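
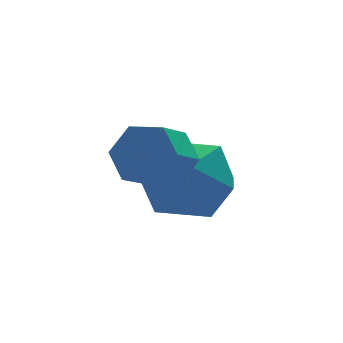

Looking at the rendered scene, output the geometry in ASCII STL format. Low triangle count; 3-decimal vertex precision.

solid 
facet normal 0.047 -0.101 0.994
outer loop
vertex 1.718 0.253 1.574
vertex 1.745 -0.96 1.449
vertex 2.786 -0.325 1.465
endloop
endfacet
facet normal 0.355 0.507 0.785
outer loop
vertex 1.718 0.253 1.574
vertex 2.786 -0.325 1.465
vertex 2.597 0.724 0.873
endloop
endfacet
facet normal -0.132 0.892 0.433
outer loop
vertex 1.718 0.253 1.574
vertex 2.597 0.724 0.873
vertex 1.439 0.738 0.491
endloop
endfacet
facet normal -0.741 0.520 0.424
outer loop
vertex 1.718 0.253 1.574
vertex 1.439 0.738 0.491
vertex 0.912 -0.303 0.847
endloop
endfacet
facet normal -0.631 -0.093 0.771
outer loop
vertex 1.718 0.253 1.574
vertex 0.912 -0.303 0.847
vertex 1.745 -0.96 1.449
endloop
endfacet
facet normal 0.879 0.344 0.330
outer loop
vertex 2.597 0.724 0.873
vertex 2.786 -0.325 1.465
vertex 3.168 -0.197 0.313
endloop
endfacet
facet normal 0.381 -0.641 0.666
outer loop
vertex 2.786 -0.325 1.465
vertex 1.745 -0.96 1.449
vertex 2.641 -1.238 0.669
endloop
endfacet
facet normal -0.716 -0.629 0.304
outer loop
vertex 1.745 -0.96 1.449
vertex 0.912 -0.303 0.847
vertex 1.483 -1.224 0.287
endloop
endfacet
facet normal -0.895 0.365 -0.256
outer loop
vertex 0.912 -0.303 0.847
vertex 1.439 0.738 0.491
vertex 1.294 -0.175 -0.305
endloop
endfacet
facet normal 0.091 0.966 -0.240
outer loop
vertex 1.439 0.738 0.491
vertex 2.597 0.724 0.873
vertex 2.335 0.46 -0.289
endloop
endfacet
facet normal 0.741 -0.520 -0.424
outer loop
vertex 2.362 -0.753 -0.414
vertex 3.168 -0.197 0.313
vertex 2.641 -1.238 0.669
endloop
endfacet
facet normal 0.132 -0.892 -0.433
outer loop
vertex 2.362 -0.753 -0.414
vertex 2.641 -1.238 0.669
vertex 1.483 -1.224 0.287
endloop
endfacet
facet normal -0.355 -0.507 -0.785
outer loop
vertex 2.362 -0.753 -0.414
vertex 1.483 -1.224 0.287
vertex 1.294 -0.175 -0.305
endloop
endfacet
facet normal -0.047 0.101 -0.994
outer loop
vertex 2.362 -0.753 -0.414
vertex 1.294 -0.175 -0.305
vertex 2.335 0.46 -0.289
endloop
endfacet
facet normal 0.631 0.093 -0.771
outer loop
vertex 2.362 -0.753 -0.414
vertex 2.335 0.46 -0.289
vertex 3.168 -0.197 0.313
endloop
endfacet
facet normal 0.895 -0.365 0.256
outer loop
vertex 2.641 -1.238 0.669
vertex 3.168 -0.197 0.313
vertex 2.786 -0.325 1.465
endloop
endfacet
facet normal -0.091 -0.966 0.240
outer loop
vertex 1.483 -1.224 0.287
vertex 2.641 -1.238 0.669
vertex 1.745 -0.96 1.449
endloop
endfacet
facet normal -0.879 -0.344 -0.330
outer loop
vertex 1.294 -0.175 -0.305
vertex 1.483 -1.224 0.287
vertex 0.912 -0.303 0.847
endloop
endfacet
facet normal -0.381 0.641 -0.666
outer loop
vertex 2.335 0.46 -0.289
vertex 1.294 -0.175 -0.305
vertex 1.439 0.738 0.491
endloop
endfacet
facet normal 0.716 0.629 -0.304
outer loop
vertex 3.168 -0.197 0.313
vertex 2.335 0.46 -0.289
vertex 2.597 0.724 0.873
endloop
endfacet
facet normal 0.708 0.441 -0.552
outer loop
vertex 1.586 -1.096 2.556
vertex 1.114 -1.129 1.924
vertex 1.092 -0.499 2.4
endloop
endfacet
facet normal 0.330 0.485 0.810
outer loop
vertex 1.586 -1.096 2.556
vertex 1.092 -0.499 2.4
vertex 0.879 -1.537 3.108
endloop
endfacet
facet normal 0.329 0.485 0.810
outer loop
vertex 0.879 -1.537 3.108
vertex 1.092 -0.499 2.4
vertex 0.385 -0.941 2.952
endloop
endfacet
facet normal -0.707 -0.441 0.553
outer loop
vertex 0.879 -1.537 3.108
vertex 0.385 -0.941 2.952
vertex 0.406 -1.571 2.476
endloop
endfacet
facet normal 0.707 0.442 -0.552
outer loop
vertex 1.092 -0.499 2.4
vertex 1.114 -1.129 1.924
vertex 0.62 -0.533 1.768
endloop
endfacet
facet normal -0.378 0.896 0.234
outer loop
vertex 1.092 -0.499 2.4
vertex 0.62 -0.533 1.768
vertex 0.385 -0.941 2.952
endloop
endfacet
facet normal -0.376 0.897 0.234
outer loop
vertex 0.385 -0.941 2.952
vertex 0.62 -0.533 1.768
vertex -0.088 -0.974 2.32
endloop
endfacet
facet normal -0.707 -0.441 0.552
outer loop
vertex 0.385 -0.941 2.952
vertex -0.088 -0.974 2.32
vertex 0.406 -1.571 2.476
endloop
endfacet
facet normal 0.707 0.441 -0.553
outer loop
vertex 0.62 -0.533 1.768
vertex 1.114 -1.129 1.924
vertex 0.641 -1.163 1.292
endloop
endfacet
facet normal -0.706 0.412 -0.576
outer loop
vertex 0.62 -0.533 1.768
vertex 0.641 -1.163 1.292
vertex -0.088 -0.974 2.32
endloop
endfacet
facet normal -0.706 0.411 -0.576
outer loop
vertex -0.088 -0.974 2.32
vertex 0.641 -1.163 1.292
vertex -0.066 -1.604 1.844
endloop
endfacet
facet normal -0.708 -0.441 0.552
outer loop
vertex -0.088 -0.974 2.32
vertex -0.066 -1.604 1.844
vertex 0.406 -1.571 2.476
endloop
endfacet
facet normal 0.707 0.441 -0.553
outer loop
vertex 0.641 -1.163 1.292
vertex 1.114 -1.129 1.924
vertex 1.135 -1.759 1.448
endloop
endfacet
facet normal -0.330 -0.485 -0.810
outer loop
vertex 0.641 -1.163 1.292
vertex 1.135 -1.759 1.448
vertex -0.066 -1.604 1.844
endloop
endfacet
facet normal -0.330 -0.485 -0.810
outer loop
vertex -0.066 -1.604 1.844
vertex 1.135 -1.759 1.448
vertex 0.428 -2.201 2.0
endloop
endfacet
facet normal -0.708 -0.441 0.552
outer loop
vertex -0.066 -1.604 1.844
vertex 0.428 -2.201 2.0
vertex 0.406 -1.571 2.476
endloop
endfacet
facet normal 0.707 0.441 -0.552
outer loop
vertex 1.135 -1.759 1.448
vertex 1.114 -1.129 1.924
vertex 1.608 -1.726 2.08
endloop
endfacet
facet normal 0.377 -0.896 -0.235
outer loop
vertex 1.135 -1.759 1.448
vertex 1.608 -1.726 2.08
vertex 0.428 -2.201 2.0
endloop
endfacet
facet normal 0.377 -0.897 -0.233
outer loop
vertex 0.428 -2.201 2.0
vertex 1.608 -1.726 2.08
vertex 0.9 -2.167 2.632
endloop
endfacet
facet normal -0.707 -0.442 0.552
outer loop
vertex 0.428 -2.201 2.0
vertex 0.9 -2.167 2.632
vertex 0.406 -1.571 2.476
endloop
endfacet
facet normal 0.708 0.441 -0.552
outer loop
vertex 1.608 -1.726 2.08
vertex 1.114 -1.129 1.924
vertex 1.586 -1.096 2.556
endloop
endfacet
facet normal 0.706 -0.411 0.577
outer loop
vertex 1.608 -1.726 2.08
vertex 1.586 -1.096 2.556
vertex 0.9 -2.167 2.632
endloop
endfacet
facet normal 0.706 -0.412 0.576
outer loop
vertex 0.9 -2.167 2.632
vertex 1.586 -1.096 2.556
vertex 0.879 -1.537 3.108
endloop
endfacet
facet normal -0.707 -0.441 0.553
outer loop
vertex 0.9 -2.167 2.632
vertex 0.879 -1.537 3.108
vertex 0.406 -1.571 2.476
endloop
endfacet

endsolid


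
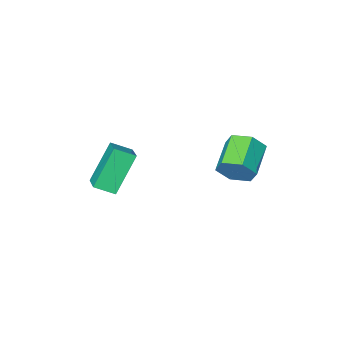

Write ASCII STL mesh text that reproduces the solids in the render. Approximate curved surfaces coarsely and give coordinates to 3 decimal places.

solid 
facet normal 0.691 0.601 -0.402
outer loop
vertex 1.195 0.742 2.889
vertex 0.678 0.941 2.298
vertex 0.699 1.375 2.982
endloop
endfacet
facet normal 0.384 0.167 0.908
outer loop
vertex 1.195 0.742 2.889
vertex 0.699 1.375 2.982
vertex 0.16 -0.16 3.492
endloop
endfacet
facet normal 0.383 0.167 0.908
outer loop
vertex 0.16 -0.16 3.492
vertex 0.699 1.375 2.982
vertex -0.337 0.473 3.585
endloop
endfacet
facet normal -0.690 -0.601 0.403
outer loop
vertex 0.16 -0.16 3.492
vertex -0.337 0.473 3.585
vertex -0.358 0.039 2.902
endloop
endfacet
facet normal 0.690 0.601 -0.403
outer loop
vertex 0.699 1.375 2.982
vertex 0.678 0.941 2.298
vertex 0.181 1.574 2.391
endloop
endfacet
facet normal -0.340 0.760 0.554
outer loop
vertex 0.699 1.375 2.982
vertex 0.181 1.574 2.391
vertex -0.337 0.473 3.585
endloop
endfacet
facet normal -0.339 0.760 0.554
outer loop
vertex -0.337 0.473 3.585
vertex 0.181 1.574 2.391
vertex -0.855 0.672 2.995
endloop
endfacet
facet normal -0.690 -0.601 0.403
outer loop
vertex -0.337 0.473 3.585
vertex -0.855 0.672 2.995
vertex -0.358 0.039 2.902
endloop
endfacet
facet normal 0.690 0.601 -0.403
outer loop
vertex 0.181 1.574 2.391
vertex 0.678 0.941 2.298
vertex 0.16 1.14 1.708
endloop
endfacet
facet normal -0.723 0.593 -0.355
outer loop
vertex 0.181 1.574 2.391
vertex 0.16 1.14 1.708
vertex -0.855 0.672 2.995
endloop
endfacet
facet normal -0.723 0.593 -0.355
outer loop
vertex -0.855 0.672 2.995
vertex 0.16 1.14 1.708
vertex -0.875 0.238 2.311
endloop
endfacet
facet normal -0.691 -0.601 0.402
outer loop
vertex -0.855 0.672 2.995
vertex -0.875 0.238 2.311
vertex -0.358 0.039 2.902
endloop
endfacet
facet normal 0.690 0.601 -0.403
outer loop
vertex 0.16 1.14 1.708
vertex 0.678 0.941 2.298
vertex 0.657 0.507 1.615
endloop
endfacet
facet normal -0.383 -0.167 -0.908
outer loop
vertex 0.16 1.14 1.708
vertex 0.657 0.507 1.615
vertex -0.875 0.238 2.311
endloop
endfacet
facet normal -0.383 -0.167 -0.908
outer loop
vertex -0.875 0.238 2.311
vertex 0.657 0.507 1.615
vertex -0.379 -0.395 2.218
endloop
endfacet
facet normal -0.691 -0.601 0.402
outer loop
vertex -0.875 0.238 2.311
vertex -0.379 -0.395 2.218
vertex -0.358 0.039 2.902
endloop
endfacet
facet normal 0.690 0.601 -0.403
outer loop
vertex 0.657 0.507 1.615
vertex 0.678 0.941 2.298
vertex 1.175 0.308 2.205
endloop
endfacet
facet normal 0.339 -0.760 -0.554
outer loop
vertex 0.657 0.507 1.615
vertex 1.175 0.308 2.205
vertex -0.379 -0.395 2.218
endloop
endfacet
facet normal 0.339 -0.761 -0.554
outer loop
vertex -0.379 -0.395 2.218
vertex 1.175 0.308 2.205
vertex 0.139 -0.594 2.809
endloop
endfacet
facet normal -0.690 -0.601 0.403
outer loop
vertex -0.379 -0.395 2.218
vertex 0.139 -0.594 2.809
vertex -0.358 0.039 2.902
endloop
endfacet
facet normal 0.691 0.601 -0.402
outer loop
vertex 1.175 0.308 2.205
vertex 0.678 0.941 2.298
vertex 1.195 0.742 2.889
endloop
endfacet
facet normal 0.723 -0.593 0.355
outer loop
vertex 1.175 0.308 2.205
vertex 1.195 0.742 2.889
vertex 0.139 -0.594 2.809
endloop
endfacet
facet normal 0.723 -0.593 0.354
outer loop
vertex 0.139 -0.594 2.809
vertex 1.195 0.742 2.889
vertex 0.16 -0.16 3.492
endloop
endfacet
facet normal -0.690 -0.601 0.403
outer loop
vertex 0.139 -0.594 2.809
vertex 0.16 -0.16 3.492
vertex -0.358 0.039 2.902
endloop
endfacet
facet normal -0.550 -0.130 0.825
outer loop
vertex 3.173 -3.696 1.724
vertex 2.455 -3.221 1.32
vertex 2.73 -4.758 1.261
endloop
endfacet
facet normal 0.755 -0.500 0.425
outer loop
vertex 3.825 -4.499 -0.38
vertex 3.173 -3.696 1.724
vertex 2.73 -4.758 1.261
endloop
endfacet
facet normal -0.550 -0.130 0.825
outer loop
vertex 2.73 -4.758 1.261
vertex 2.455 -3.221 1.32
vertex 2.013 -4.283 0.858
endloop
endfacet
facet normal -0.357 -0.856 -0.373
outer loop
vertex 2.013 -4.283 0.858
vertex 3.825 -4.499 -0.38
vertex 2.73 -4.758 1.261
endloop
endfacet
facet normal 0.357 0.856 0.373
outer loop
vertex 3.173 -3.696 1.724
vertex 3.55 -2.962 -0.321
vertex 2.455 -3.221 1.32
endloop
endfacet
facet normal 0.755 -0.499 0.425
outer loop
vertex 4.267 -3.437 0.082
vertex 3.173 -3.696 1.724
vertex 3.825 -4.499 -0.38
endloop
endfacet
facet normal 0.357 0.856 0.373
outer loop
vertex 4.267 -3.437 0.082
vertex 3.55 -2.962 -0.321
vertex 3.173 -3.696 1.724
endloop
endfacet
facet normal -0.755 0.499 -0.425
outer loop
vertex 2.455 -3.221 1.32
vertex 3.55 -2.962 -0.321
vertex 2.013 -4.283 0.858
endloop
endfacet
facet normal -0.357 -0.857 -0.373
outer loop
vertex 3.107 -4.024 -0.784
vertex 3.825 -4.499 -0.38
vertex 2.013 -4.283 0.858
endloop
endfacet
facet normal -0.755 0.500 -0.424
outer loop
vertex 2.013 -4.283 0.858
vertex 3.55 -2.962 -0.321
vertex 3.107 -4.024 -0.784
endloop
endfacet
facet normal 0.550 0.130 -0.825
outer loop
vertex 3.107 -4.024 -0.784
vertex 4.267 -3.437 0.082
vertex 3.825 -4.499 -0.38
endloop
endfacet
facet normal 0.550 0.130 -0.825
outer loop
vertex 3.55 -2.962 -0.321
vertex 4.267 -3.437 0.082
vertex 3.107 -4.024 -0.784
endloop
endfacet

endsolid


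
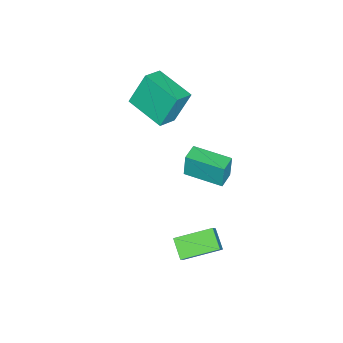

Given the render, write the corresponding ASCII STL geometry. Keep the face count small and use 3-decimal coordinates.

solid 
facet normal -0.895 0.234 -0.379
outer loop
vertex -3.954 -2.449 1.313
vertex -3.238 -0.465 0.848
vertex -3.367 -3.076 -0.459
endloop
endfacet
facet normal -0.332 -0.919 0.215
outer loop
vertex -2.302 -3.355 -0.008
vertex -3.954 -2.449 1.313
vertex -3.367 -3.076 -0.459
endloop
endfacet
facet normal -0.895 0.234 -0.379
outer loop
vertex -3.367 -3.076 -0.459
vertex -3.238 -0.465 0.848
vertex -2.651 -1.093 -0.925
endloop
endfacet
facet normal 0.298 -0.319 -0.900
outer loop
vertex -2.651 -1.093 -0.925
vertex -2.302 -3.355 -0.008
vertex -3.367 -3.076 -0.459
endloop
endfacet
facet normal -0.298 0.318 0.900
outer loop
vertex -3.954 -2.449 1.313
vertex -2.173 -0.744 1.299
vertex -3.238 -0.465 0.848
endloop
endfacet
facet normal -0.331 -0.919 0.216
outer loop
vertex -2.889 -2.727 1.765
vertex -3.954 -2.449 1.313
vertex -2.302 -3.355 -0.008
endloop
endfacet
facet normal -0.298 0.319 0.899
outer loop
vertex -2.889 -2.727 1.765
vertex -2.173 -0.744 1.299
vertex -3.954 -2.449 1.313
endloop
endfacet
facet normal 0.332 0.918 -0.215
outer loop
vertex -3.238 -0.465 0.848
vertex -2.173 -0.744 1.299
vertex -2.651 -1.093 -0.925
endloop
endfacet
facet normal 0.299 -0.319 -0.900
outer loop
vertex -1.586 -1.371 -0.473
vertex -2.302 -3.355 -0.008
vertex -2.651 -1.093 -0.925
endloop
endfacet
facet normal 0.331 0.919 -0.215
outer loop
vertex -2.651 -1.093 -0.925
vertex -2.173 -0.744 1.299
vertex -1.586 -1.371 -0.473
endloop
endfacet
facet normal 0.895 -0.234 0.379
outer loop
vertex -1.586 -1.371 -0.473
vertex -2.889 -2.727 1.765
vertex -2.302 -3.355 -0.008
endloop
endfacet
facet normal 0.895 -0.234 0.379
outer loop
vertex -2.173 -0.744 1.299
vertex -2.889 -2.727 1.765
vertex -1.586 -1.371 -0.473
endloop
endfacet
facet normal -0.591 -0.570 0.570
outer loop
vertex 3.262 1.481 -3.354
vertex 2.286 3.031 -2.815
vertex 2.563 1.341 -4.218
endloop
endfacet
facet normal 0.512 -0.811 -0.283
outer loop
vertex 3.254 2.009 -4.885
vertex 3.262 1.481 -3.354
vertex 2.563 1.341 -4.218
endloop
endfacet
facet normal -0.591 -0.570 0.570
outer loop
vertex 2.563 1.341 -4.218
vertex 2.286 3.031 -2.815
vertex 1.587 2.891 -3.679
endloop
endfacet
facet normal -0.624 -0.125 -0.771
outer loop
vertex 1.587 2.891 -3.679
vertex 3.254 2.009 -4.885
vertex 2.563 1.341 -4.218
endloop
endfacet
facet normal 0.624 0.125 0.771
outer loop
vertex 3.262 1.481 -3.354
vertex 2.977 3.699 -3.482
vertex 2.286 3.031 -2.815
endloop
endfacet
facet normal 0.512 -0.811 -0.283
outer loop
vertex 3.953 2.149 -4.021
vertex 3.262 1.481 -3.354
vertex 3.254 2.009 -4.885
endloop
endfacet
facet normal 0.624 0.125 0.771
outer loop
vertex 3.953 2.149 -4.021
vertex 2.977 3.699 -3.482
vertex 3.262 1.481 -3.354
endloop
endfacet
facet normal -0.512 0.811 0.283
outer loop
vertex 2.286 3.031 -2.815
vertex 2.977 3.699 -3.482
vertex 1.587 2.891 -3.679
endloop
endfacet
facet normal -0.624 -0.125 -0.771
outer loop
vertex 2.278 3.559 -4.346
vertex 3.254 2.009 -4.885
vertex 1.587 2.891 -3.679
endloop
endfacet
facet normal -0.512 0.811 0.283
outer loop
vertex 1.587 2.891 -3.679
vertex 2.977 3.699 -3.482
vertex 2.278 3.559 -4.346
endloop
endfacet
facet normal 0.591 0.570 -0.570
outer loop
vertex 2.278 3.559 -4.346
vertex 3.953 2.149 -4.021
vertex 3.254 2.009 -4.885
endloop
endfacet
facet normal 0.591 0.570 -0.570
outer loop
vertex 2.977 3.699 -3.482
vertex 3.953 2.149 -4.021
vertex 2.278 3.559 -4.346
endloop
endfacet
facet normal -1.000 0.006 -0.023
outer loop
vertex -0.412 0.875 0.034
vertex -0.398 2.833 -0.057
vertex -0.382 0.813 -1.305
endloop
endfacet
facet normal -0.008 -0.999 0.046
outer loop
vertex 0.538 0.807 -1.283
vertex -0.412 0.875 0.034
vertex -0.382 0.813 -1.305
endloop
endfacet
facet normal -1.000 0.006 -0.023
outer loop
vertex -0.382 0.813 -1.305
vertex -0.398 2.833 -0.057
vertex -0.368 2.771 -1.395
endloop
endfacet
facet normal 0.024 -0.046 -0.999
outer loop
vertex -0.368 2.771 -1.395
vertex 0.538 0.807 -1.283
vertex -0.382 0.813 -1.305
endloop
endfacet
facet normal -0.024 0.047 0.999
outer loop
vertex -0.412 0.875 0.034
vertex 0.522 2.827 -0.035
vertex -0.398 2.833 -0.057
endloop
endfacet
facet normal -0.008 -0.999 0.046
outer loop
vertex 0.508 0.869 0.055
vertex -0.412 0.875 0.034
vertex 0.538 0.807 -1.283
endloop
endfacet
facet normal -0.022 0.046 0.999
outer loop
vertex 0.508 0.869 0.055
vertex 0.522 2.827 -0.035
vertex -0.412 0.875 0.034
endloop
endfacet
facet normal 0.008 0.999 -0.046
outer loop
vertex -0.398 2.833 -0.057
vertex 0.522 2.827 -0.035
vertex -0.368 2.771 -1.395
endloop
endfacet
facet normal 0.022 -0.047 -0.999
outer loop
vertex 0.552 2.765 -1.374
vertex 0.538 0.807 -1.283
vertex -0.368 2.771 -1.395
endloop
endfacet
facet normal 0.008 0.999 -0.046
outer loop
vertex -0.368 2.771 -1.395
vertex 0.522 2.827 -0.035
vertex 0.552 2.765 -1.374
endloop
endfacet
facet normal 1.000 -0.006 0.023
outer loop
vertex 0.552 2.765 -1.374
vertex 0.508 0.869 0.055
vertex 0.538 0.807 -1.283
endloop
endfacet
facet normal 1.000 -0.006 0.023
outer loop
vertex 0.522 2.827 -0.035
vertex 0.508 0.869 0.055
vertex 0.552 2.765 -1.374
endloop
endfacet

endsolid


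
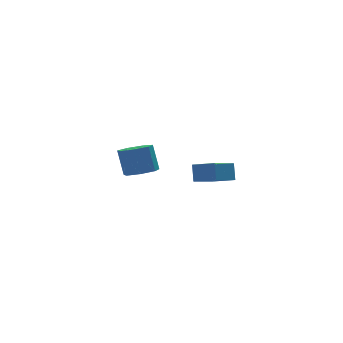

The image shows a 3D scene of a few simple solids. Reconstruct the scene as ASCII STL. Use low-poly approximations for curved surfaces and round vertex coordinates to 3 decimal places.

solid 
facet normal -0.589 0.754 -0.291
outer loop
vertex -0.872 -2.576 -0.164
vertex 0.601 -1.665 -0.783
vertex -0.994 -3.055 -1.159
endloop
endfacet
facet normal -0.801 -0.496 0.337
outer loop
vertex -0.181 -4.095 -0.757
vertex -0.872 -2.576 -0.164
vertex -0.994 -3.055 -1.159
endloop
endfacet
facet normal -0.589 0.754 -0.291
outer loop
vertex -0.994 -3.055 -1.159
vertex 0.601 -1.665 -0.783
vertex 0.48 -2.143 -1.777
endloop
endfacet
facet normal -0.109 -0.431 -0.896
outer loop
vertex 0.48 -2.143 -1.777
vertex -0.181 -4.095 -0.757
vertex -0.994 -3.055 -1.159
endloop
endfacet
facet normal 0.109 0.432 0.895
outer loop
vertex -0.872 -2.576 -0.164
vertex 1.414 -2.705 -0.381
vertex 0.601 -1.665 -0.783
endloop
endfacet
facet normal -0.801 -0.496 0.336
outer loop
vertex -0.06 -3.617 0.237
vertex -0.872 -2.576 -0.164
vertex -0.181 -4.095 -0.757
endloop
endfacet
facet normal 0.109 0.430 0.896
outer loop
vertex -0.06 -3.617 0.237
vertex 1.414 -2.705 -0.381
vertex -0.872 -2.576 -0.164
endloop
endfacet
facet normal 0.801 0.496 -0.336
outer loop
vertex 0.601 -1.665 -0.783
vertex 1.414 -2.705 -0.381
vertex 0.48 -2.143 -1.777
endloop
endfacet
facet normal -0.110 -0.431 -0.896
outer loop
vertex 1.292 -3.184 -1.376
vertex -0.181 -4.095 -0.757
vertex 0.48 -2.143 -1.777
endloop
endfacet
facet normal 0.801 0.495 -0.337
outer loop
vertex 0.48 -2.143 -1.777
vertex 1.414 -2.705 -0.381
vertex 1.292 -3.184 -1.376
endloop
endfacet
facet normal 0.589 -0.754 0.291
outer loop
vertex 1.292 -3.184 -1.376
vertex -0.06 -3.617 0.237
vertex -0.181 -4.095 -0.757
endloop
endfacet
facet normal 0.589 -0.754 0.291
outer loop
vertex 1.414 -2.705 -0.381
vertex -0.06 -3.617 0.237
vertex 1.292 -3.184 -1.376
endloop
endfacet
facet normal 0.083 -0.343 -0.936
outer loop
vertex -0.694 3.944 -3.165
vertex -1.448 3.28 -2.989
vertex -1.511 4.234 -3.344
endloop
endfacet
facet normal 0.376 0.880 -0.290
outer loop
vertex -0.694 3.944 -3.165
vertex -1.511 4.234 -3.344
vertex -0.838 4.544 -1.528
endloop
endfacet
facet normal 0.376 0.880 -0.289
outer loop
vertex -0.838 4.544 -1.528
vertex -1.511 4.234 -3.344
vertex -1.655 4.834 -1.706
endloop
endfacet
facet normal -0.082 0.343 0.936
outer loop
vertex -0.838 4.544 -1.528
vertex -1.655 4.834 -1.706
vertex -1.592 3.88 -1.351
endloop
endfacet
facet normal 0.082 -0.343 -0.936
outer loop
vertex -1.511 4.234 -3.344
vertex -1.448 3.28 -2.989
vertex -2.28 3.806 -3.255
endloop
endfacet
facet normal -0.487 0.805 -0.338
outer loop
vertex -1.511 4.234 -3.344
vertex -2.28 3.806 -3.255
vertex -1.655 4.834 -1.706
endloop
endfacet
facet normal -0.487 0.805 -0.338
outer loop
vertex -1.655 4.834 -1.706
vertex -2.28 3.806 -3.255
vertex -2.425 4.406 -1.617
endloop
endfacet
facet normal -0.082 0.343 0.936
outer loop
vertex -1.655 4.834 -1.706
vertex -2.425 4.406 -1.617
vertex -1.592 3.88 -1.351
endloop
endfacet
facet normal 0.083 -0.343 -0.936
outer loop
vertex -2.28 3.806 -3.255
vertex -1.448 3.28 -2.989
vertex -2.423 2.982 -2.966
endloop
endfacet
facet normal -0.983 0.124 -0.133
outer loop
vertex -2.28 3.806 -3.255
vertex -2.423 2.982 -2.966
vertex -2.425 4.406 -1.617
endloop
endfacet
facet normal -0.984 0.123 -0.132
outer loop
vertex -2.425 4.406 -1.617
vertex -2.423 2.982 -2.966
vertex -2.567 3.581 -1.328
endloop
endfacet
facet normal -0.083 0.342 0.936
outer loop
vertex -2.425 4.406 -1.617
vertex -2.567 3.581 -1.328
vertex -1.592 3.88 -1.351
endloop
endfacet
facet normal 0.083 -0.343 -0.936
outer loop
vertex -2.423 2.982 -2.966
vertex -1.448 3.28 -2.989
vertex -1.831 2.382 -2.694
endloop
endfacet
facet normal -0.739 -0.651 0.173
outer loop
vertex -2.423 2.982 -2.966
vertex -1.831 2.382 -2.694
vertex -2.567 3.581 -1.328
endloop
endfacet
facet normal -0.739 -0.651 0.173
outer loop
vertex -2.567 3.581 -1.328
vertex -1.831 2.382 -2.694
vertex -1.976 2.982 -1.056
endloop
endfacet
facet normal -0.083 0.343 0.936
outer loop
vertex -2.567 3.581 -1.328
vertex -1.976 2.982 -1.056
vertex -1.592 3.88 -1.351
endloop
endfacet
facet normal 0.083 -0.343 -0.936
outer loop
vertex -1.831 2.382 -2.694
vertex -1.448 3.28 -2.989
vertex -0.951 2.459 -2.644
endloop
endfacet
facet normal 0.062 -0.935 0.348
outer loop
vertex -1.831 2.382 -2.694
vertex -0.951 2.459 -2.644
vertex -1.976 2.982 -1.056
endloop
endfacet
facet normal 0.061 -0.936 0.348
outer loop
vertex -1.976 2.982 -1.056
vertex -0.951 2.459 -2.644
vertex -1.095 3.058 -1.007
endloop
endfacet
facet normal -0.082 0.342 0.936
outer loop
vertex -1.976 2.982 -1.056
vertex -1.095 3.058 -1.007
vertex -1.592 3.88 -1.351
endloop
endfacet
facet normal 0.083 -0.343 -0.936
outer loop
vertex -0.951 2.459 -2.644
vertex -1.448 3.28 -2.989
vertex -0.445 3.154 -2.854
endloop
endfacet
facet normal 0.816 -0.516 0.260
outer loop
vertex -0.951 2.459 -2.644
vertex -0.445 3.154 -2.854
vertex -1.095 3.058 -1.007
endloop
endfacet
facet normal 0.816 -0.515 0.261
outer loop
vertex -1.095 3.058 -1.007
vertex -0.445 3.154 -2.854
vertex -0.589 3.754 -1.216
endloop
endfacet
facet normal -0.083 0.342 0.936
outer loop
vertex -1.095 3.058 -1.007
vertex -0.589 3.754 -1.216
vertex -1.592 3.88 -1.351
endloop
endfacet
facet normal 0.083 -0.342 -0.936
outer loop
vertex -0.445 3.154 -2.854
vertex -1.448 3.28 -2.989
vertex -0.694 3.944 -3.165
endloop
endfacet
facet normal 0.956 0.292 -0.023
outer loop
vertex -0.445 3.154 -2.854
vertex -0.694 3.944 -3.165
vertex -0.589 3.754 -1.216
endloop
endfacet
facet normal 0.956 0.292 -0.023
outer loop
vertex -0.589 3.754 -1.216
vertex -0.694 3.944 -3.165
vertex -0.838 4.544 -1.528
endloop
endfacet
facet normal -0.083 0.343 0.936
outer loop
vertex -0.589 3.754 -1.216
vertex -0.838 4.544 -1.528
vertex -1.592 3.88 -1.351
endloop
endfacet

endsolid


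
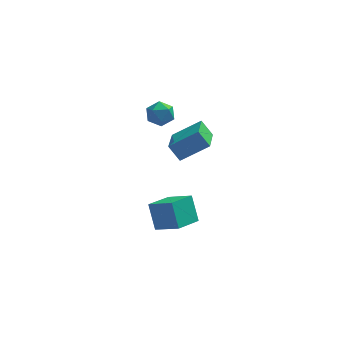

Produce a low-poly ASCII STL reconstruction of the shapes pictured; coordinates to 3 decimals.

solid 
facet normal -0.943 0.062 -0.326
outer loop
vertex 1.222 2.877 0.041
vertex 1.069 2.179 0.35
vertex 0.965 2.823 0.774
endloop
endfacet
facet normal -0.679 0.710 -0.186
outer loop
vertex 1.222 2.877 0.041
vertex 0.965 2.823 0.774
vertex 1.535 3.322 0.597
endloop
endfacet
facet normal -0.097 0.803 -0.588
outer loop
vertex 1.222 2.877 0.041
vertex 1.535 3.322 0.597
vertex 1.992 2.987 0.064
endloop
endfacet
facet normal -0.001 0.212 -0.977
outer loop
vertex 1.222 2.877 0.041
vertex 1.992 2.987 0.064
vertex 1.704 2.281 -0.089
endloop
endfacet
facet normal -0.524 -0.246 -0.815
outer loop
vertex 1.222 2.877 0.041
vertex 1.704 2.281 -0.089
vertex 1.069 2.179 0.35
endloop
endfacet
facet normal -0.478 0.723 0.499
outer loop
vertex 1.535 3.322 0.597
vertex 0.965 2.823 0.774
vertex 1.576 2.899 1.249
endloop
endfacet
facet normal -0.906 -0.325 0.272
outer loop
vertex 0.965 2.823 0.774
vertex 1.069 2.179 0.35
vertex 1.288 2.193 1.096
endloop
endfacet
facet normal -0.227 -0.823 -0.520
outer loop
vertex 1.069 2.179 0.35
vertex 1.704 2.281 -0.089
vertex 1.745 1.858 0.563
endloop
endfacet
facet normal 0.618 -0.083 -0.782
outer loop
vertex 1.704 2.281 -0.089
vertex 1.992 2.987 0.064
vertex 2.315 2.357 0.386
endloop
endfacet
facet normal 0.463 0.873 -0.152
outer loop
vertex 1.992 2.987 0.064
vertex 1.535 3.322 0.597
vertex 2.211 3.001 0.81
endloop
endfacet
facet normal 0.001 -0.212 0.977
outer loop
vertex 2.058 2.303 1.119
vertex 1.576 2.899 1.249
vertex 1.288 2.193 1.096
endloop
endfacet
facet normal 0.097 -0.803 0.588
outer loop
vertex 2.058 2.303 1.119
vertex 1.288 2.193 1.096
vertex 1.745 1.858 0.563
endloop
endfacet
facet normal 0.679 -0.710 0.186
outer loop
vertex 2.058 2.303 1.119
vertex 1.745 1.858 0.563
vertex 2.315 2.357 0.386
endloop
endfacet
facet normal 0.943 -0.062 0.326
outer loop
vertex 2.058 2.303 1.119
vertex 2.315 2.357 0.386
vertex 2.211 3.001 0.81
endloop
endfacet
facet normal 0.524 0.246 0.815
outer loop
vertex 2.058 2.303 1.119
vertex 2.211 3.001 0.81
vertex 1.576 2.899 1.249
endloop
endfacet
facet normal -0.618 0.083 0.782
outer loop
vertex 1.288 2.193 1.096
vertex 1.576 2.899 1.249
vertex 0.965 2.823 0.774
endloop
endfacet
facet normal -0.463 -0.873 0.152
outer loop
vertex 1.745 1.858 0.563
vertex 1.288 2.193 1.096
vertex 1.069 2.179 0.35
endloop
endfacet
facet normal 0.478 -0.723 -0.499
outer loop
vertex 2.315 2.357 0.386
vertex 1.745 1.858 0.563
vertex 1.704 2.281 -0.089
endloop
endfacet
facet normal 0.906 0.325 -0.272
outer loop
vertex 2.211 3.001 0.81
vertex 2.315 2.357 0.386
vertex 1.992 2.987 0.064
endloop
endfacet
facet normal 0.227 0.823 0.520
outer loop
vertex 1.576 2.899 1.249
vertex 2.211 3.001 0.81
vertex 1.535 3.322 0.597
endloop
endfacet
facet normal -0.559 0.287 0.778
outer loop
vertex 3.493 1.544 0.125
vertex 3.562 3.51 -0.55
vertex 2.093 1.28 -0.784
endloop
endfacet
facet normal -0.033 -0.945 0.325
outer loop
vertex 2.658 0.99 -1.57
vertex 3.493 1.544 0.125
vertex 2.093 1.28 -0.784
endloop
endfacet
facet normal -0.560 0.287 0.778
outer loop
vertex 2.093 1.28 -0.784
vertex 3.562 3.51 -0.55
vertex 2.162 3.246 -1.46
endloop
endfacet
facet normal -0.828 -0.156 -0.538
outer loop
vertex 2.162 3.246 -1.46
vertex 2.658 0.99 -1.57
vertex 2.093 1.28 -0.784
endloop
endfacet
facet normal 0.828 0.156 0.538
outer loop
vertex 3.493 1.544 0.125
vertex 4.127 3.22 -1.336
vertex 3.562 3.51 -0.55
endloop
endfacet
facet normal -0.033 -0.945 0.325
outer loop
vertex 4.058 1.254 -0.66
vertex 3.493 1.544 0.125
vertex 2.658 0.99 -1.57
endloop
endfacet
facet normal 0.828 0.156 0.538
outer loop
vertex 4.058 1.254 -0.66
vertex 4.127 3.22 -1.336
vertex 3.493 1.544 0.125
endloop
endfacet
facet normal 0.033 0.945 -0.325
outer loop
vertex 3.562 3.51 -0.55
vertex 4.127 3.22 -1.336
vertex 2.162 3.246 -1.46
endloop
endfacet
facet normal -0.828 -0.156 -0.538
outer loop
vertex 2.727 2.956 -2.245
vertex 2.658 0.99 -1.57
vertex 2.162 3.246 -1.46
endloop
endfacet
facet normal 0.033 0.945 -0.325
outer loop
vertex 2.162 3.246 -1.46
vertex 4.127 3.22 -1.336
vertex 2.727 2.956 -2.245
endloop
endfacet
facet normal 0.560 -0.287 -0.778
outer loop
vertex 2.727 2.956 -2.245
vertex 4.058 1.254 -0.66
vertex 2.658 0.99 -1.57
endloop
endfacet
facet normal 0.559 -0.287 -0.778
outer loop
vertex 4.127 3.22 -1.336
vertex 4.058 1.254 -0.66
vertex 2.727 2.956 -2.245
endloop
endfacet
facet normal -0.571 -0.777 0.266
outer loop
vertex 2.52 -3.601 -0.879
vertex 1.43 -3.017 -1.512
vertex 2.866 -4.272 -2.094
endloop
endfacet
facet normal 0.785 -0.420 0.456
outer loop
vertex 3.71 -3.123 -2.488
vertex 2.52 -3.601 -0.879
vertex 2.866 -4.272 -2.094
endloop
endfacet
facet normal -0.570 -0.777 0.267
outer loop
vertex 2.866 -4.272 -2.094
vertex 1.43 -3.017 -1.512
vertex 1.775 -3.688 -2.726
endloop
endfacet
facet normal 0.241 -0.469 -0.850
outer loop
vertex 1.775 -3.688 -2.726
vertex 3.71 -3.123 -2.488
vertex 2.866 -4.272 -2.094
endloop
endfacet
facet normal -0.242 0.469 0.849
outer loop
vertex 2.52 -3.601 -0.879
vertex 2.274 -1.868 -1.906
vertex 1.43 -3.017 -1.512
endloop
endfacet
facet normal 0.785 -0.421 0.455
outer loop
vertex 3.365 -2.452 -1.274
vertex 2.52 -3.601 -0.879
vertex 3.71 -3.123 -2.488
endloop
endfacet
facet normal -0.241 0.469 0.850
outer loop
vertex 3.365 -2.452 -1.274
vertex 2.274 -1.868 -1.906
vertex 2.52 -3.601 -0.879
endloop
endfacet
facet normal -0.785 0.420 -0.455
outer loop
vertex 1.43 -3.017 -1.512
vertex 2.274 -1.868 -1.906
vertex 1.775 -3.688 -2.726
endloop
endfacet
facet normal 0.242 -0.470 -0.849
outer loop
vertex 2.62 -2.539 -3.121
vertex 3.71 -3.123 -2.488
vertex 1.775 -3.688 -2.726
endloop
endfacet
facet normal -0.785 0.420 -0.456
outer loop
vertex 1.775 -3.688 -2.726
vertex 2.274 -1.868 -1.906
vertex 2.62 -2.539 -3.121
endloop
endfacet
facet normal 0.571 0.776 -0.267
outer loop
vertex 2.62 -2.539 -3.121
vertex 3.365 -2.452 -1.274
vertex 3.71 -3.123 -2.488
endloop
endfacet
facet normal 0.570 0.777 -0.267
outer loop
vertex 2.274 -1.868 -1.906
vertex 3.365 -2.452 -1.274
vertex 2.62 -2.539 -3.121
endloop
endfacet

endsolid


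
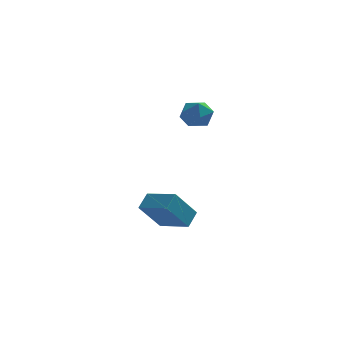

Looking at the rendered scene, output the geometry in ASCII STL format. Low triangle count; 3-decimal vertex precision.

solid 
facet normal -0.521 -0.353 0.777
outer loop
vertex -3.526 -1.319 -1.937
vertex -5.045 -0.126 -2.414
vertex -3.976 -2.167 -2.624
endloop
endfacet
facet normal 0.764 -0.599 0.240
outer loop
vertex -2.835 -1.394 -4.326
vertex -3.526 -1.319 -1.937
vertex -3.976 -2.167 -2.624
endloop
endfacet
facet normal -0.521 -0.353 0.777
outer loop
vertex -3.976 -2.167 -2.624
vertex -5.045 -0.126 -2.414
vertex -5.495 -0.973 -3.101
endloop
endfacet
facet normal -0.382 -0.718 -0.582
outer loop
vertex -5.495 -0.973 -3.101
vertex -2.835 -1.394 -4.326
vertex -3.976 -2.167 -2.624
endloop
endfacet
facet normal 0.381 0.718 0.582
outer loop
vertex -3.526 -1.319 -1.937
vertex -3.904 0.647 -4.116
vertex -5.045 -0.126 -2.414
endloop
endfacet
facet normal 0.763 -0.600 0.240
outer loop
vertex -2.385 -0.547 -3.639
vertex -3.526 -1.319 -1.937
vertex -2.835 -1.394 -4.326
endloop
endfacet
facet normal 0.382 0.718 0.582
outer loop
vertex -2.385 -0.547 -3.639
vertex -3.904 0.647 -4.116
vertex -3.526 -1.319 -1.937
endloop
endfacet
facet normal -0.763 0.600 -0.239
outer loop
vertex -5.045 -0.126 -2.414
vertex -3.904 0.647 -4.116
vertex -5.495 -0.973 -3.101
endloop
endfacet
facet normal -0.382 -0.718 -0.582
outer loop
vertex -4.354 -0.201 -4.803
vertex -2.835 -1.394 -4.326
vertex -5.495 -0.973 -3.101
endloop
endfacet
facet normal -0.764 0.600 -0.240
outer loop
vertex -5.495 -0.973 -3.101
vertex -3.904 0.647 -4.116
vertex -4.354 -0.201 -4.803
endloop
endfacet
facet normal 0.521 0.353 -0.777
outer loop
vertex -4.354 -0.201 -4.803
vertex -2.385 -0.547 -3.639
vertex -2.835 -1.394 -4.326
endloop
endfacet
facet normal 0.521 0.353 -0.777
outer loop
vertex -3.904 0.647 -4.116
vertex -2.385 -0.547 -3.639
vertex -4.354 -0.201 -4.803
endloop
endfacet
facet normal -0.521 -0.192 0.832
outer loop
vertex -2.972 1.001 3.885
vertex -3.137 0.037 3.559
vertex -2.306 0.253 4.129
endloop
endfacet
facet normal -0.016 0.297 0.955
outer loop
vertex -2.972 1.001 3.885
vertex -2.306 0.253 4.129
vertex -1.959 1.181 3.846
endloop
endfacet
facet normal -0.131 0.848 0.514
outer loop
vertex -2.972 1.001 3.885
vertex -1.959 1.181 3.846
vertex -2.575 1.538 3.101
endloop
endfacet
facet normal -0.707 0.697 0.120
outer loop
vertex -2.972 1.001 3.885
vertex -2.575 1.538 3.101
vertex -3.303 0.831 2.924
endloop
endfacet
facet normal -0.947 0.055 0.316
outer loop
vertex -2.972 1.001 3.885
vertex -3.303 0.831 2.924
vertex -3.137 0.037 3.559
endloop
endfacet
facet normal 0.616 0.010 0.788
outer loop
vertex -1.959 1.181 3.846
vertex -2.306 0.253 4.129
vertex -1.497 0.329 3.496
endloop
endfacet
facet normal -0.201 -0.782 0.589
outer loop
vertex -2.306 0.253 4.129
vertex -3.137 0.037 3.559
vertex -2.225 -0.378 3.319
endloop
endfacet
facet normal -0.891 -0.382 -0.245
outer loop
vertex -3.137 0.037 3.559
vertex -3.303 0.831 2.924
vertex -2.841 -0.021 2.574
endloop
endfacet
facet normal -0.502 0.657 -0.562
outer loop
vertex -3.303 0.831 2.924
vertex -2.575 1.538 3.101
vertex -2.494 0.907 2.291
endloop
endfacet
facet normal 0.429 0.900 0.076
outer loop
vertex -2.575 1.538 3.101
vertex -1.959 1.181 3.846
vertex -1.663 1.123 2.861
endloop
endfacet
facet normal 0.707 -0.697 -0.120
outer loop
vertex -1.828 0.159 2.535
vertex -1.497 0.329 3.496
vertex -2.225 -0.378 3.319
endloop
endfacet
facet normal 0.131 -0.848 -0.514
outer loop
vertex -1.828 0.159 2.535
vertex -2.225 -0.378 3.319
vertex -2.841 -0.021 2.574
endloop
endfacet
facet normal 0.016 -0.297 -0.955
outer loop
vertex -1.828 0.159 2.535
vertex -2.841 -0.021 2.574
vertex -2.494 0.907 2.291
endloop
endfacet
facet normal 0.521 0.192 -0.832
outer loop
vertex -1.828 0.159 2.535
vertex -2.494 0.907 2.291
vertex -1.663 1.123 2.861
endloop
endfacet
facet normal 0.947 -0.055 -0.316
outer loop
vertex -1.828 0.159 2.535
vertex -1.663 1.123 2.861
vertex -1.497 0.329 3.496
endloop
endfacet
facet normal 0.502 -0.657 0.562
outer loop
vertex -2.225 -0.378 3.319
vertex -1.497 0.329 3.496
vertex -2.306 0.253 4.129
endloop
endfacet
facet normal -0.429 -0.900 -0.076
outer loop
vertex -2.841 -0.021 2.574
vertex -2.225 -0.378 3.319
vertex -3.137 0.037 3.559
endloop
endfacet
facet normal -0.616 -0.010 -0.788
outer loop
vertex -2.494 0.907 2.291
vertex -2.841 -0.021 2.574
vertex -3.303 0.831 2.924
endloop
endfacet
facet normal 0.201 0.782 -0.589
outer loop
vertex -1.663 1.123 2.861
vertex -2.494 0.907 2.291
vertex -2.575 1.538 3.101
endloop
endfacet
facet normal 0.891 0.382 0.245
outer loop
vertex -1.497 0.329 3.496
vertex -1.663 1.123 2.861
vertex -1.959 1.181 3.846
endloop
endfacet

endsolid


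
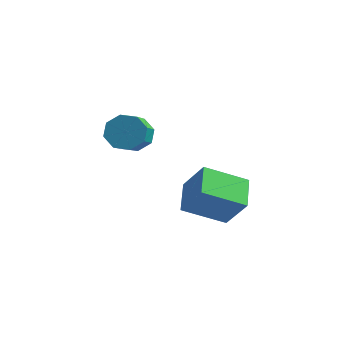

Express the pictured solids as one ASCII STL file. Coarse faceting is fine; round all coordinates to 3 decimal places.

solid 
facet normal -0.675 -0.590 0.443
outer loop
vertex 3.416 -2.658 2.622
vertex 2.917 -1.742 3.082
vertex 2.656 -2.557 1.597
endloop
endfacet
facet normal 0.437 -0.804 -0.404
outer loop
vertex 3.663 -1.678 0.938
vertex 3.416 -2.658 2.622
vertex 2.656 -2.557 1.597
endloop
endfacet
facet normal -0.676 -0.590 0.442
outer loop
vertex 2.656 -2.557 1.597
vertex 2.917 -1.742 3.082
vertex 2.158 -1.641 2.057
endloop
endfacet
facet normal -0.594 0.080 -0.801
outer loop
vertex 2.158 -1.641 2.057
vertex 3.663 -1.678 0.938
vertex 2.656 -2.557 1.597
endloop
endfacet
facet normal 0.593 -0.079 0.801
outer loop
vertex 3.416 -2.658 2.622
vertex 3.924 -0.863 2.423
vertex 2.917 -1.742 3.082
endloop
endfacet
facet normal 0.438 -0.803 -0.403
outer loop
vertex 4.422 -1.779 1.963
vertex 3.416 -2.658 2.622
vertex 3.663 -1.678 0.938
endloop
endfacet
facet normal 0.594 -0.079 0.801
outer loop
vertex 4.422 -1.779 1.963
vertex 3.924 -0.863 2.423
vertex 3.416 -2.658 2.622
endloop
endfacet
facet normal -0.438 0.804 0.403
outer loop
vertex 2.917 -1.742 3.082
vertex 3.924 -0.863 2.423
vertex 2.158 -1.641 2.057
endloop
endfacet
facet normal -0.594 0.079 -0.801
outer loop
vertex 3.164 -0.762 1.398
vertex 3.663 -1.678 0.938
vertex 2.158 -1.641 2.057
endloop
endfacet
facet normal -0.438 0.803 0.404
outer loop
vertex 2.158 -1.641 2.057
vertex 3.924 -0.863 2.423
vertex 3.164 -0.762 1.398
endloop
endfacet
facet normal 0.676 0.590 -0.442
outer loop
vertex 3.164 -0.762 1.398
vertex 4.422 -1.779 1.963
vertex 3.663 -1.678 0.938
endloop
endfacet
facet normal 0.676 0.590 -0.443
outer loop
vertex 3.924 -0.863 2.423
vertex 4.422 -1.779 1.963
vertex 3.164 -0.762 1.398
endloop
endfacet
facet normal -0.346 0.789 -0.508
outer loop
vertex 0.676 -0.932 3.609
vertex 0.143 -1.28 3.432
vertex 0.296 -0.886 3.939
endloop
endfacet
facet normal 0.561 0.607 0.562
outer loop
vertex 0.676 -0.932 3.609
vertex 0.296 -0.886 3.939
vertex 1.149 -2.013 4.305
endloop
endfacet
facet normal 0.561 0.607 0.562
outer loop
vertex 1.149 -2.013 4.305
vertex 0.296 -0.886 3.939
vertex 0.769 -1.967 4.635
endloop
endfacet
facet normal 0.346 -0.789 0.508
outer loop
vertex 1.149 -2.013 4.305
vertex 0.769 -1.967 4.635
vertex 0.617 -2.36 4.128
endloop
endfacet
facet normal -0.345 0.789 -0.509
outer loop
vertex 0.296 -0.886 3.939
vertex 0.143 -1.28 3.432
vertex -0.173 -1.07 3.972
endloop
endfacet
facet normal -0.134 0.495 0.859
outer loop
vertex 0.296 -0.886 3.939
vertex -0.173 -1.07 3.972
vertex 0.769 -1.967 4.635
endloop
endfacet
facet normal -0.134 0.495 0.859
outer loop
vertex 0.769 -1.967 4.635
vertex -0.173 -1.07 3.972
vertex 0.3 -2.151 4.668
endloop
endfacet
facet normal 0.345 -0.789 0.508
outer loop
vertex 0.769 -1.967 4.635
vertex 0.3 -2.151 4.668
vertex 0.617 -2.36 4.128
endloop
endfacet
facet normal -0.345 0.789 -0.509
outer loop
vertex -0.173 -1.07 3.972
vertex 0.143 -1.28 3.432
vertex -0.457 -1.377 3.688
endloop
endfacet
facet normal -0.752 0.091 0.653
outer loop
vertex -0.173 -1.07 3.972
vertex -0.457 -1.377 3.688
vertex 0.3 -2.151 4.668
endloop
endfacet
facet normal -0.751 0.093 0.653
outer loop
vertex 0.3 -2.151 4.668
vertex -0.457 -1.377 3.688
vertex 0.016 -2.458 4.385
endloop
endfacet
facet normal 0.346 -0.789 0.508
outer loop
vertex 0.3 -2.151 4.668
vertex 0.016 -2.458 4.385
vertex 0.617 -2.36 4.128
endloop
endfacet
facet normal -0.345 0.788 -0.509
outer loop
vertex -0.457 -1.377 3.688
vertex 0.143 -1.28 3.432
vertex -0.389 -1.627 3.255
endloop
endfacet
facet normal -0.929 -0.365 0.065
outer loop
vertex -0.457 -1.377 3.688
vertex -0.389 -1.627 3.255
vertex 0.016 -2.458 4.385
endloop
endfacet
facet normal -0.929 -0.365 0.065
outer loop
vertex 0.016 -2.458 4.385
vertex -0.389 -1.627 3.255
vertex 0.084 -2.708 3.951
endloop
endfacet
facet normal 0.346 -0.789 0.508
outer loop
vertex 0.016 -2.458 4.385
vertex 0.084 -2.708 3.951
vertex 0.617 -2.36 4.128
endloop
endfacet
facet normal -0.346 0.789 -0.508
outer loop
vertex -0.389 -1.627 3.255
vertex 0.143 -1.28 3.432
vertex -0.009 -1.673 2.925
endloop
endfacet
facet normal -0.561 -0.607 -0.562
outer loop
vertex -0.389 -1.627 3.255
vertex -0.009 -1.673 2.925
vertex 0.084 -2.708 3.951
endloop
endfacet
facet normal -0.561 -0.607 -0.562
outer loop
vertex 0.084 -2.708 3.951
vertex -0.009 -1.673 2.925
vertex 0.464 -2.754 3.621
endloop
endfacet
facet normal 0.346 -0.789 0.508
outer loop
vertex 0.084 -2.708 3.951
vertex 0.464 -2.754 3.621
vertex 0.617 -2.36 4.128
endloop
endfacet
facet normal -0.345 0.789 -0.508
outer loop
vertex -0.009 -1.673 2.925
vertex 0.143 -1.28 3.432
vertex 0.46 -1.489 2.892
endloop
endfacet
facet normal 0.134 -0.495 -0.859
outer loop
vertex -0.009 -1.673 2.925
vertex 0.46 -1.489 2.892
vertex 0.464 -2.754 3.621
endloop
endfacet
facet normal 0.134 -0.495 -0.859
outer loop
vertex 0.464 -2.754 3.621
vertex 0.46 -1.489 2.892
vertex 0.933 -2.57 3.588
endloop
endfacet
facet normal 0.345 -0.789 0.509
outer loop
vertex 0.464 -2.754 3.621
vertex 0.933 -2.57 3.588
vertex 0.617 -2.36 4.128
endloop
endfacet
facet normal -0.346 0.789 -0.508
outer loop
vertex 0.46 -1.489 2.892
vertex 0.143 -1.28 3.432
vertex 0.744 -1.182 3.175
endloop
endfacet
facet normal 0.751 -0.092 -0.654
outer loop
vertex 0.46 -1.489 2.892
vertex 0.744 -1.182 3.175
vertex 0.933 -2.57 3.588
endloop
endfacet
facet normal 0.752 -0.092 -0.653
outer loop
vertex 0.933 -2.57 3.588
vertex 0.744 -1.182 3.175
vertex 1.217 -2.263 3.872
endloop
endfacet
facet normal 0.345 -0.789 0.509
outer loop
vertex 0.933 -2.57 3.588
vertex 1.217 -2.263 3.872
vertex 0.617 -2.36 4.128
endloop
endfacet
facet normal -0.346 0.789 -0.508
outer loop
vertex 0.744 -1.182 3.175
vertex 0.143 -1.28 3.432
vertex 0.676 -0.932 3.609
endloop
endfacet
facet normal 0.929 0.365 -0.065
outer loop
vertex 0.744 -1.182 3.175
vertex 0.676 -0.932 3.609
vertex 1.217 -2.263 3.872
endloop
endfacet
facet normal 0.929 0.365 -0.065
outer loop
vertex 1.217 -2.263 3.872
vertex 0.676 -0.932 3.609
vertex 1.149 -2.013 4.305
endloop
endfacet
facet normal 0.345 -0.788 0.509
outer loop
vertex 1.217 -2.263 3.872
vertex 1.149 -2.013 4.305
vertex 0.617 -2.36 4.128
endloop
endfacet

endsolid


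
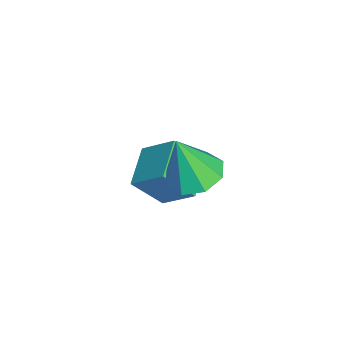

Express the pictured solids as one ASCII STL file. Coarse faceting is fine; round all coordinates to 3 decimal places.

solid 
facet normal -0.950 0.206 0.235
outer loop
vertex 1.262 1.728 -0.769
vertex 1.209 2.698 -1.832
vertex 0.825 0.727 -1.66
endloop
endfacet
facet normal 0.037 -0.673 0.738
outer loop
vertex 2.231 0.422 -2.008
vertex 1.262 1.728 -0.769
vertex 0.825 0.727 -1.66
endloop
endfacet
facet normal -0.950 0.206 0.235
outer loop
vertex 0.825 0.727 -1.66
vertex 1.209 2.698 -1.832
vertex 0.772 1.696 -2.724
endloop
endfacet
facet normal -0.310 -0.710 -0.632
outer loop
vertex 0.772 1.696 -2.724
vertex 2.231 0.422 -2.008
vertex 0.825 0.727 -1.66
endloop
endfacet
facet normal 0.310 0.710 0.632
outer loop
vertex 1.262 1.728 -0.769
vertex 2.615 2.393 -2.18
vertex 1.209 2.698 -1.832
endloop
endfacet
facet normal 0.037 -0.673 0.738
outer loop
vertex 2.668 1.424 -1.116
vertex 1.262 1.728 -0.769
vertex 2.231 0.422 -2.008
endloop
endfacet
facet normal 0.310 0.711 0.632
outer loop
vertex 2.668 1.424 -1.116
vertex 2.615 2.393 -2.18
vertex 1.262 1.728 -0.769
endloop
endfacet
facet normal -0.037 0.673 -0.738
outer loop
vertex 1.209 2.698 -1.832
vertex 2.615 2.393 -2.18
vertex 0.772 1.696 -2.724
endloop
endfacet
facet normal -0.310 -0.710 -0.632
outer loop
vertex 2.178 1.392 -3.071
vertex 2.231 0.422 -2.008
vertex 0.772 1.696 -2.724
endloop
endfacet
facet normal -0.037 0.673 -0.738
outer loop
vertex 0.772 1.696 -2.724
vertex 2.615 2.393 -2.18
vertex 2.178 1.392 -3.071
endloop
endfacet
facet normal 0.950 -0.205 -0.235
outer loop
vertex 2.178 1.392 -3.071
vertex 2.668 1.424 -1.116
vertex 2.231 0.422 -2.008
endloop
endfacet
facet normal 0.950 -0.206 -0.235
outer loop
vertex 2.615 2.393 -2.18
vertex 2.668 1.424 -1.116
vertex 2.178 1.392 -3.071
endloop
endfacet
facet normal -0.042 0.306 -0.951
outer loop
vertex 4.635 2.004 0.108
vertex 3.783 2.369 0.263
vertex 4.665 2.689 0.327
endloop
endfacet
facet normal 0.914 -0.159 0.374
outer loop
vertex 4.635 2.004 0.108
vertex 4.665 2.689 0.327
vertex 3.857 1.831 1.937
endloop
endfacet
facet normal -0.042 0.307 -0.951
outer loop
vertex 4.665 2.689 0.327
vertex 3.783 2.369 0.263
vertex 4.178 3.186 0.509
endloop
endfacet
facet normal 0.678 0.451 0.581
outer loop
vertex 4.665 2.689 0.327
vertex 4.178 3.186 0.509
vertex 3.857 1.831 1.937
endloop
endfacet
facet normal -0.041 0.306 -0.951
outer loop
vertex 4.178 3.186 0.509
vertex 3.783 2.369 0.263
vertex 3.46 3.205 0.546
endloop
endfacet
facet normal 0.055 0.718 0.694
outer loop
vertex 4.178 3.186 0.509
vertex 3.46 3.205 0.546
vertex 3.857 1.831 1.937
endloop
endfacet
facet normal -0.042 0.306 -0.951
outer loop
vertex 3.46 3.205 0.546
vertex 3.783 2.369 0.263
vertex 2.931 2.735 0.418
endloop
endfacet
facet normal -0.588 0.485 0.647
outer loop
vertex 3.46 3.205 0.546
vertex 2.931 2.735 0.418
vertex 3.857 1.831 1.937
endloop
endfacet
facet normal -0.042 0.306 -0.951
outer loop
vertex 2.931 2.735 0.418
vertex 3.783 2.369 0.263
vertex 2.901 2.05 0.199
endloop
endfacet
facet normal -0.877 -0.111 0.468
outer loop
vertex 2.931 2.735 0.418
vertex 2.901 2.05 0.199
vertex 3.857 1.831 1.937
endloop
endfacet
facet normal -0.042 0.306 -0.951
outer loop
vertex 2.901 2.05 0.199
vertex 3.783 2.369 0.263
vertex 3.388 1.553 0.018
endloop
endfacet
facet normal -0.640 -0.722 0.261
outer loop
vertex 2.901 2.05 0.199
vertex 3.388 1.553 0.018
vertex 3.857 1.831 1.937
endloop
endfacet
facet normal -0.042 0.306 -0.951
outer loop
vertex 3.388 1.553 0.018
vertex 3.783 2.369 0.263
vertex 4.106 1.533 -0.02
endloop
endfacet
facet normal -0.020 -0.989 0.148
outer loop
vertex 3.388 1.553 0.018
vertex 4.106 1.533 -0.02
vertex 3.857 1.831 1.937
endloop
endfacet
facet normal -0.042 0.306 -0.951
outer loop
vertex 4.106 1.533 -0.02
vertex 3.783 2.369 0.263
vertex 4.635 2.004 0.108
endloop
endfacet
facet normal 0.626 -0.755 0.195
outer loop
vertex 4.106 1.533 -0.02
vertex 4.635 2.004 0.108
vertex 3.857 1.831 1.937
endloop
endfacet

endsolid


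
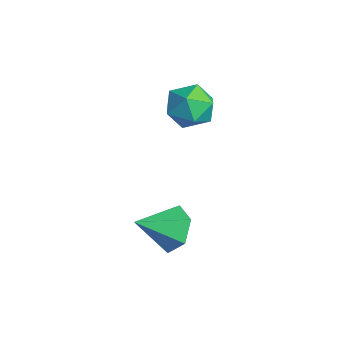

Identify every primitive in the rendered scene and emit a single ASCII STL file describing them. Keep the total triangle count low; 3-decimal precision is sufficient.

solid 
facet normal 0.046 0.843 0.536
outer loop
vertex -1.924 3.841 2.41
vertex -2.005 3.242 3.359
vertex -0.994 3.466 2.92
endloop
endfacet
facet normal 0.408 0.910 -0.074
outer loop
vertex -1.924 3.841 2.41
vertex -0.994 3.466 2.92
vertex -1.082 3.414 1.799
endloop
endfacet
facet normal -0.045 0.789 -0.613
outer loop
vertex -1.924 3.841 2.41
vertex -1.082 3.414 1.799
vertex -2.147 3.157 1.546
endloop
endfacet
facet normal -0.685 0.647 -0.335
outer loop
vertex -1.924 3.841 2.41
vertex -2.147 3.157 1.546
vertex -2.718 3.051 2.51
endloop
endfacet
facet normal -0.629 0.680 0.376
outer loop
vertex -1.924 3.841 2.41
vertex -2.718 3.051 2.51
vertex -2.005 3.242 3.359
endloop
endfacet
facet normal 0.910 0.404 -0.090
outer loop
vertex -1.082 3.414 1.799
vertex -0.994 3.466 2.92
vertex -0.642 2.549 2.37
endloop
endfacet
facet normal 0.325 0.294 0.899
outer loop
vertex -0.994 3.466 2.92
vertex -2.005 3.242 3.359
vertex -1.213 2.443 3.334
endloop
endfacet
facet normal -0.769 0.031 0.639
outer loop
vertex -2.005 3.242 3.359
vertex -2.718 3.051 2.51
vertex -2.278 2.186 3.081
endloop
endfacet
facet normal -0.859 -0.023 -0.511
outer loop
vertex -2.718 3.051 2.51
vertex -2.147 3.157 1.546
vertex -2.366 2.134 1.96
endloop
endfacet
facet normal 0.179 0.207 -0.962
outer loop
vertex -2.147 3.157 1.546
vertex -1.082 3.414 1.799
vertex -1.355 2.358 1.521
endloop
endfacet
facet normal 0.685 -0.647 0.335
outer loop
vertex -1.436 1.759 2.47
vertex -0.642 2.549 2.37
vertex -1.213 2.443 3.334
endloop
endfacet
facet normal 0.045 -0.789 0.613
outer loop
vertex -1.436 1.759 2.47
vertex -1.213 2.443 3.334
vertex -2.278 2.186 3.081
endloop
endfacet
facet normal -0.408 -0.910 0.074
outer loop
vertex -1.436 1.759 2.47
vertex -2.278 2.186 3.081
vertex -2.366 2.134 1.96
endloop
endfacet
facet normal -0.046 -0.843 -0.536
outer loop
vertex -1.436 1.759 2.47
vertex -2.366 2.134 1.96
vertex -1.355 2.358 1.521
endloop
endfacet
facet normal 0.629 -0.680 -0.376
outer loop
vertex -1.436 1.759 2.47
vertex -1.355 2.358 1.521
vertex -0.642 2.549 2.37
endloop
endfacet
facet normal 0.859 0.023 0.511
outer loop
vertex -1.213 2.443 3.334
vertex -0.642 2.549 2.37
vertex -0.994 3.466 2.92
endloop
endfacet
facet normal -0.179 -0.207 0.962
outer loop
vertex -2.278 2.186 3.081
vertex -1.213 2.443 3.334
vertex -2.005 3.242 3.359
endloop
endfacet
facet normal -0.910 -0.404 0.090
outer loop
vertex -2.366 2.134 1.96
vertex -2.278 2.186 3.081
vertex -2.718 3.051 2.51
endloop
endfacet
facet normal -0.325 -0.294 -0.899
outer loop
vertex -1.355 2.358 1.521
vertex -2.366 2.134 1.96
vertex -2.147 3.157 1.546
endloop
endfacet
facet normal 0.769 -0.031 -0.639
outer loop
vertex -0.642 2.549 2.37
vertex -1.355 2.358 1.521
vertex -1.082 3.414 1.799
endloop
endfacet
facet normal 0.015 0.855 -0.518
outer loop
vertex 2.974 0.929 0.049
vertex 2.494 0.445 -0.764
vertex 1.915 0.913 -0.009
endloop
endfacet
facet normal -0.056 0.071 0.996
outer loop
vertex 2.974 0.929 0.049
vertex 1.915 0.913 -0.009
vertex 2.466 -1.085 0.164
endloop
endfacet
facet normal 0.016 0.855 -0.518
outer loop
vertex 1.915 0.913 -0.009
vertex 2.494 0.445 -0.764
vertex 1.436 0.43 -0.821
endloop
endfacet
facet normal -0.801 -0.171 0.574
outer loop
vertex 1.915 0.913 -0.009
vertex 1.436 0.43 -0.821
vertex 2.466 -1.085 0.164
endloop
endfacet
facet normal 0.016 0.855 -0.518
outer loop
vertex 1.436 0.43 -0.821
vertex 2.494 0.445 -0.764
vertex 2.014 -0.038 -1.576
endloop
endfacet
facet normal -0.753 -0.632 -0.185
outer loop
vertex 1.436 0.43 -0.821
vertex 2.014 -0.038 -1.576
vertex 2.466 -1.085 0.164
endloop
endfacet
facet normal 0.015 0.855 -0.518
outer loop
vertex 2.014 -0.038 -1.576
vertex 2.494 0.445 -0.764
vertex 3.072 -0.022 -1.519
endloop
endfacet
facet normal 0.041 -0.851 -0.523
outer loop
vertex 2.014 -0.038 -1.576
vertex 3.072 -0.022 -1.519
vertex 2.466 -1.085 0.164
endloop
endfacet
facet normal 0.015 0.856 -0.517
outer loop
vertex 3.072 -0.022 -1.519
vertex 2.494 0.445 -0.764
vertex 3.552 0.461 -0.706
endloop
endfacet
facet normal 0.786 -0.610 -0.102
outer loop
vertex 3.072 -0.022 -1.519
vertex 3.552 0.461 -0.706
vertex 2.466 -1.085 0.164
endloop
endfacet
facet normal 0.015 0.855 -0.518
outer loop
vertex 3.552 0.461 -0.706
vertex 2.494 0.445 -0.764
vertex 2.974 0.929 0.049
endloop
endfacet
facet normal 0.739 -0.149 0.658
outer loop
vertex 3.552 0.461 -0.706
vertex 2.974 0.929 0.049
vertex 2.466 -1.085 0.164
endloop
endfacet

endsolid


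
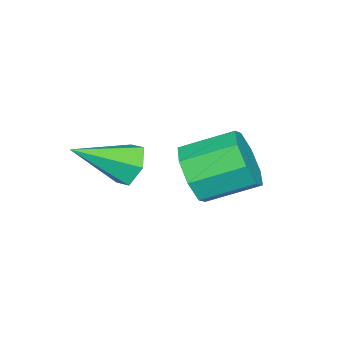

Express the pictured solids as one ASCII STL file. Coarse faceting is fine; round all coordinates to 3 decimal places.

solid 
facet normal 0.369 -0.845 -0.388
outer loop
vertex 0.245 1.026 -0.498
vertex -0.236 1.17 -1.269
vertex 0.604 1.401 -0.974
endloop
endfacet
facet normal 0.778 0.051 0.627
outer loop
vertex 0.245 1.026 -0.498
vertex 0.604 1.401 -0.974
vertex -0.322 2.327 0.099
endloop
endfacet
facet normal 0.778 0.052 0.626
outer loop
vertex -0.322 2.327 0.099
vertex 0.604 1.401 -0.974
vertex 0.036 2.702 -0.377
endloop
endfacet
facet normal -0.369 0.845 0.388
outer loop
vertex -0.322 2.327 0.099
vertex 0.036 2.702 -0.377
vertex -0.804 2.47 -0.671
endloop
endfacet
facet normal 0.369 -0.845 -0.388
outer loop
vertex 0.604 1.401 -0.974
vertex -0.236 1.17 -1.269
vertex 0.471 1.641 -1.622
endloop
endfacet
facet normal 0.910 0.413 -0.034
outer loop
vertex 0.604 1.401 -0.974
vertex 0.471 1.641 -1.622
vertex 0.036 2.702 -0.377
endloop
endfacet
facet normal 0.910 0.413 -0.034
outer loop
vertex 0.036 2.702 -0.377
vertex 0.471 1.641 -1.622
vertex -0.097 2.941 -1.025
endloop
endfacet
facet normal -0.369 0.845 0.387
outer loop
vertex 0.036 2.702 -0.377
vertex -0.097 2.941 -1.025
vertex -0.804 2.47 -0.671
endloop
endfacet
facet normal 0.369 -0.845 -0.387
outer loop
vertex 0.471 1.641 -1.622
vertex -0.236 1.17 -1.269
vertex -0.077 1.604 -2.064
endloop
endfacet
facet normal 0.509 0.533 -0.676
outer loop
vertex 0.471 1.641 -1.622
vertex -0.077 1.604 -2.064
vertex -0.097 2.941 -1.025
endloop
endfacet
facet normal 0.509 0.533 -0.676
outer loop
vertex -0.097 2.941 -1.025
vertex -0.077 1.604 -2.064
vertex -0.645 2.905 -1.466
endloop
endfacet
facet normal -0.368 0.845 0.389
outer loop
vertex -0.097 2.941 -1.025
vertex -0.645 2.905 -1.466
vertex -0.804 2.47 -0.671
endloop
endfacet
facet normal 0.368 -0.845 -0.388
outer loop
vertex -0.077 1.604 -2.064
vertex -0.236 1.17 -1.269
vertex -0.718 1.313 -2.039
endloop
endfacet
facet normal -0.190 0.340 -0.921
outer loop
vertex -0.077 1.604 -2.064
vertex -0.718 1.313 -2.039
vertex -0.645 2.905 -1.466
endloop
endfacet
facet normal -0.189 0.340 -0.921
outer loop
vertex -0.645 2.905 -1.466
vertex -0.718 1.313 -2.039
vertex -1.285 2.614 -1.442
endloop
endfacet
facet normal -0.369 0.844 0.388
outer loop
vertex -0.645 2.905 -1.466
vertex -1.285 2.614 -1.442
vertex -0.804 2.47 -0.671
endloop
endfacet
facet normal 0.369 -0.845 -0.388
outer loop
vertex -0.718 1.313 -2.039
vertex -0.236 1.17 -1.269
vertex -1.076 0.938 -1.563
endloop
endfacet
facet normal -0.778 -0.052 -0.626
outer loop
vertex -0.718 1.313 -2.039
vertex -1.076 0.938 -1.563
vertex -1.285 2.614 -1.442
endloop
endfacet
facet normal -0.777 -0.052 -0.627
outer loop
vertex -1.285 2.614 -1.442
vertex -1.076 0.938 -1.563
vertex -1.644 2.239 -0.966
endloop
endfacet
facet normal -0.369 0.845 0.388
outer loop
vertex -1.285 2.614 -1.442
vertex -1.644 2.239 -0.966
vertex -0.804 2.47 -0.671
endloop
endfacet
facet normal 0.369 -0.845 -0.387
outer loop
vertex -1.076 0.938 -1.563
vertex -0.236 1.17 -1.269
vertex -0.943 0.699 -0.915
endloop
endfacet
facet normal -0.910 -0.413 0.034
outer loop
vertex -1.076 0.938 -1.563
vertex -0.943 0.699 -0.915
vertex -1.644 2.239 -0.966
endloop
endfacet
facet normal -0.910 -0.413 0.034
outer loop
vertex -1.644 2.239 -0.966
vertex -0.943 0.699 -0.915
vertex -1.511 1.999 -0.318
endloop
endfacet
facet normal -0.369 0.845 0.388
outer loop
vertex -1.644 2.239 -0.966
vertex -1.511 1.999 -0.318
vertex -0.804 2.47 -0.671
endloop
endfacet
facet normal 0.368 -0.845 -0.389
outer loop
vertex -0.943 0.699 -0.915
vertex -0.236 1.17 -1.269
vertex -0.395 0.735 -0.474
endloop
endfacet
facet normal -0.509 -0.533 0.676
outer loop
vertex -0.943 0.699 -0.915
vertex -0.395 0.735 -0.474
vertex -1.511 1.999 -0.318
endloop
endfacet
facet normal -0.509 -0.533 0.676
outer loop
vertex -1.511 1.999 -0.318
vertex -0.395 0.735 -0.474
vertex -0.963 2.036 0.124
endloop
endfacet
facet normal -0.369 0.845 0.387
outer loop
vertex -1.511 1.999 -0.318
vertex -0.963 2.036 0.124
vertex -0.804 2.47 -0.671
endloop
endfacet
facet normal 0.369 -0.844 -0.388
outer loop
vertex -0.395 0.735 -0.474
vertex -0.236 1.17 -1.269
vertex 0.245 1.026 -0.498
endloop
endfacet
facet normal 0.189 -0.341 0.921
outer loop
vertex -0.395 0.735 -0.474
vertex 0.245 1.026 -0.498
vertex -0.963 2.036 0.124
endloop
endfacet
facet normal 0.190 -0.340 0.921
outer loop
vertex -0.963 2.036 0.124
vertex 0.245 1.026 -0.498
vertex -0.322 2.327 0.099
endloop
endfacet
facet normal -0.368 0.845 0.388
outer loop
vertex -0.963 2.036 0.124
vertex -0.322 2.327 0.099
vertex -0.804 2.47 -0.671
endloop
endfacet
facet normal -0.540 0.678 -0.498
outer loop
vertex 1.186 0.468 -0.265
vertex 0.805 -0.037 -0.539
vertex 0.616 0.252 0.059
endloop
endfacet
facet normal 0.330 0.406 0.852
outer loop
vertex 1.186 0.468 -0.265
vertex 0.616 0.252 0.059
vertex 1.735 -1.203 0.319
endloop
endfacet
facet normal -0.541 0.677 -0.498
outer loop
vertex 0.616 0.252 0.059
vertex 0.805 -0.037 -0.539
vertex 0.235 -0.254 -0.215
endloop
endfacet
facet normal -0.422 -0.165 0.892
outer loop
vertex 0.616 0.252 0.059
vertex 0.235 -0.254 -0.215
vertex 1.735 -1.203 0.319
endloop
endfacet
facet normal -0.541 0.677 -0.498
outer loop
vertex 0.235 -0.254 -0.215
vertex 0.805 -0.037 -0.539
vertex 0.423 -0.543 -0.812
endloop
endfacet
facet normal -0.574 -0.793 0.203
outer loop
vertex 0.235 -0.254 -0.215
vertex 0.423 -0.543 -0.812
vertex 1.735 -1.203 0.319
endloop
endfacet
facet normal -0.541 0.677 -0.498
outer loop
vertex 0.423 -0.543 -0.812
vertex 0.805 -0.037 -0.539
vertex 0.993 -0.326 -1.136
endloop
endfacet
facet normal 0.025 -0.850 -0.525
outer loop
vertex 0.423 -0.543 -0.812
vertex 0.993 -0.326 -1.136
vertex 1.735 -1.203 0.319
endloop
endfacet
facet normal -0.540 0.678 -0.498
outer loop
vertex 0.993 -0.326 -1.136
vertex 0.805 -0.037 -0.539
vertex 1.374 0.179 -0.862
endloop
endfacet
facet normal 0.777 -0.280 -0.565
outer loop
vertex 0.993 -0.326 -1.136
vertex 1.374 0.179 -0.862
vertex 1.735 -1.203 0.319
endloop
endfacet
facet normal -0.540 0.678 -0.498
outer loop
vertex 1.374 0.179 -0.862
vertex 0.805 -0.037 -0.539
vertex 1.186 0.468 -0.265
endloop
endfacet
facet normal 0.929 0.349 0.124
outer loop
vertex 1.374 0.179 -0.862
vertex 1.186 0.468 -0.265
vertex 1.735 -1.203 0.319
endloop
endfacet

endsolid


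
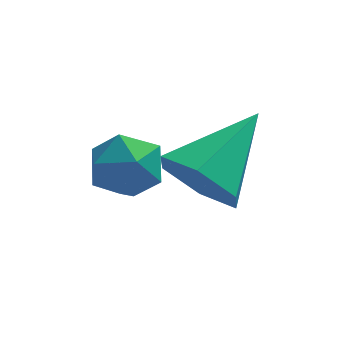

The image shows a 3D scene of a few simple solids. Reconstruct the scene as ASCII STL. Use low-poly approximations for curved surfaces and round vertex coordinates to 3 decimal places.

solid 
facet normal -0.367 0.705 0.607
outer loop
vertex 0.686 2.877 -3.418
vertex 0.027 2.577 -3.468
vertex 0.484 2.365 -2.945
endloop
endfacet
facet normal 0.319 0.572 0.756
outer loop
vertex 0.686 2.877 -3.418
vertex 0.484 2.365 -2.945
vertex 1.154 2.359 -3.223
endloop
endfacet
facet normal 0.700 0.695 0.166
outer loop
vertex 0.686 2.877 -3.418
vertex 1.154 2.359 -3.223
vertex 1.112 2.567 -3.916
endloop
endfacet
facet normal 0.251 0.903 -0.348
outer loop
vertex 0.686 2.877 -3.418
vertex 1.112 2.567 -3.916
vertex 0.415 2.702 -4.068
endloop
endfacet
facet normal -0.408 0.910 -0.075
outer loop
vertex 0.686 2.877 -3.418
vertex 0.415 2.702 -4.068
vertex 0.027 2.577 -3.468
endloop
endfacet
facet normal 0.380 -0.121 0.917
outer loop
vertex 1.154 2.359 -3.223
vertex 0.484 2.365 -2.945
vertex 0.785 1.738 -3.152
endloop
endfacet
facet normal -0.730 0.094 0.676
outer loop
vertex 0.484 2.365 -2.945
vertex 0.027 2.577 -3.468
vertex 0.088 1.873 -3.304
endloop
endfacet
facet normal -0.798 0.425 -0.427
outer loop
vertex 0.027 2.577 -3.468
vertex 0.415 2.702 -4.068
vertex 0.046 2.081 -3.997
endloop
endfacet
facet normal 0.270 0.416 -0.868
outer loop
vertex 0.415 2.702 -4.068
vertex 1.112 2.567 -3.916
vertex 0.716 2.075 -4.275
endloop
endfacet
facet normal 0.996 0.078 -0.037
outer loop
vertex 1.112 2.567 -3.916
vertex 1.154 2.359 -3.223
vertex 1.173 1.863 -3.752
endloop
endfacet
facet normal -0.251 -0.903 0.348
outer loop
vertex 0.514 1.563 -3.802
vertex 0.785 1.738 -3.152
vertex 0.088 1.873 -3.304
endloop
endfacet
facet normal -0.700 -0.695 -0.166
outer loop
vertex 0.514 1.563 -3.802
vertex 0.088 1.873 -3.304
vertex 0.046 2.081 -3.997
endloop
endfacet
facet normal -0.319 -0.572 -0.756
outer loop
vertex 0.514 1.563 -3.802
vertex 0.046 2.081 -3.997
vertex 0.716 2.075 -4.275
endloop
endfacet
facet normal 0.367 -0.705 -0.607
outer loop
vertex 0.514 1.563 -3.802
vertex 0.716 2.075 -4.275
vertex 1.173 1.863 -3.752
endloop
endfacet
facet normal 0.408 -0.910 0.075
outer loop
vertex 0.514 1.563 -3.802
vertex 1.173 1.863 -3.752
vertex 0.785 1.738 -3.152
endloop
endfacet
facet normal -0.270 -0.416 0.868
outer loop
vertex 0.088 1.873 -3.304
vertex 0.785 1.738 -3.152
vertex 0.484 2.365 -2.945
endloop
endfacet
facet normal -0.996 -0.078 0.037
outer loop
vertex 0.046 2.081 -3.997
vertex 0.088 1.873 -3.304
vertex 0.027 2.577 -3.468
endloop
endfacet
facet normal -0.380 0.121 -0.917
outer loop
vertex 0.716 2.075 -4.275
vertex 0.046 2.081 -3.997
vertex 0.415 2.702 -4.068
endloop
endfacet
facet normal 0.730 -0.094 -0.676
outer loop
vertex 1.173 1.863 -3.752
vertex 0.716 2.075 -4.275
vertex 1.112 2.567 -3.916
endloop
endfacet
facet normal 0.798 -0.425 0.427
outer loop
vertex 0.785 1.738 -3.152
vertex 1.173 1.863 -3.752
vertex 1.154 2.359 -3.223
endloop
endfacet
facet normal -0.572 -0.651 -0.500
outer loop
vertex 2.405 2.141 -4.638
vertex 1.781 2.241 -4.055
vertex 1.808 2.75 -4.748
endloop
endfacet
facet normal 0.624 0.504 -0.597
outer loop
vertex 2.405 2.141 -4.638
vertex 1.808 2.75 -4.748
vertex 2.799 3.399 -3.165
endloop
endfacet
facet normal -0.572 -0.650 -0.500
outer loop
vertex 1.808 2.75 -4.748
vertex 1.781 2.241 -4.055
vertex 1.184 2.851 -4.165
endloop
endfacet
facet normal -0.132 0.943 -0.304
outer loop
vertex 1.808 2.75 -4.748
vertex 1.184 2.851 -4.165
vertex 2.799 3.399 -3.165
endloop
endfacet
facet normal -0.572 -0.650 -0.501
outer loop
vertex 1.184 2.851 -4.165
vertex 1.781 2.241 -4.055
vertex 1.157 2.341 -3.472
endloop
endfacet
facet normal -0.536 0.690 0.487
outer loop
vertex 1.184 2.851 -4.165
vertex 1.157 2.341 -3.472
vertex 2.799 3.399 -3.165
endloop
endfacet
facet normal -0.572 -0.650 -0.500
outer loop
vertex 1.157 2.341 -3.472
vertex 1.781 2.241 -4.055
vertex 1.754 1.732 -3.363
endloop
endfacet
facet normal -0.182 -0.003 0.983
outer loop
vertex 1.157 2.341 -3.472
vertex 1.754 1.732 -3.363
vertex 2.799 3.399 -3.165
endloop
endfacet
facet normal -0.572 -0.650 -0.500
outer loop
vertex 1.754 1.732 -3.363
vertex 1.781 2.241 -4.055
vertex 2.378 1.632 -3.946
endloop
endfacet
facet normal 0.574 -0.442 0.690
outer loop
vertex 1.754 1.732 -3.363
vertex 2.378 1.632 -3.946
vertex 2.799 3.399 -3.165
endloop
endfacet
facet normal -0.572 -0.650 -0.500
outer loop
vertex 2.378 1.632 -3.946
vertex 1.781 2.241 -4.055
vertex 2.405 2.141 -4.638
endloop
endfacet
facet normal 0.977 -0.188 -0.100
outer loop
vertex 2.378 1.632 -3.946
vertex 2.405 2.141 -4.638
vertex 2.799 3.399 -3.165
endloop
endfacet

endsolid


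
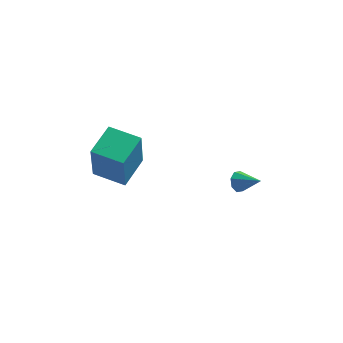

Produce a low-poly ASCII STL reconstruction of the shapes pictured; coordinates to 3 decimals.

solid 
facet normal -0.965 0.226 0.137
outer loop
vertex -3.374 -3.304 2.211
vertex -2.972 -1.874 2.687
vertex -3.496 -2.592 0.175
endloop
endfacet
facet normal -0.258 -0.917 -0.305
outer loop
vertex -2.068 -2.926 -0.027
vertex -3.374 -3.304 2.211
vertex -3.496 -2.592 0.175
endloop
endfacet
facet normal -0.964 0.226 0.136
outer loop
vertex -3.496 -2.592 0.175
vertex -2.972 -1.874 2.687
vertex -3.093 -1.162 0.651
endloop
endfacet
facet normal -0.056 0.330 -0.942
outer loop
vertex -3.093 -1.162 0.651
vertex -2.068 -2.926 -0.027
vertex -3.496 -2.592 0.175
endloop
endfacet
facet normal 0.056 -0.330 0.942
outer loop
vertex -3.374 -3.304 2.211
vertex -1.544 -2.208 2.485
vertex -2.972 -1.874 2.687
endloop
endfacet
facet normal -0.258 -0.917 -0.305
outer loop
vertex -1.947 -3.638 2.009
vertex -3.374 -3.304 2.211
vertex -2.068 -2.926 -0.027
endloop
endfacet
facet normal 0.056 -0.330 0.942
outer loop
vertex -1.947 -3.638 2.009
vertex -1.544 -2.208 2.485
vertex -3.374 -3.304 2.211
endloop
endfacet
facet normal 0.258 0.917 0.305
outer loop
vertex -2.972 -1.874 2.687
vertex -1.544 -2.208 2.485
vertex -3.093 -1.162 0.651
endloop
endfacet
facet normal -0.056 0.330 -0.942
outer loop
vertex -1.666 -1.496 0.449
vertex -2.068 -2.926 -0.027
vertex -3.093 -1.162 0.651
endloop
endfacet
facet normal 0.258 0.917 0.305
outer loop
vertex -3.093 -1.162 0.651
vertex -1.544 -2.208 2.485
vertex -1.666 -1.496 0.449
endloop
endfacet
facet normal 0.965 -0.226 -0.136
outer loop
vertex -1.666 -1.496 0.449
vertex -1.947 -3.638 2.009
vertex -2.068 -2.926 -0.027
endloop
endfacet
facet normal 0.964 -0.226 -0.137
outer loop
vertex -1.544 -2.208 2.485
vertex -1.947 -3.638 2.009
vertex -1.666 -1.496 0.449
endloop
endfacet
facet normal -0.843 0.297 -0.449
outer loop
vertex 2.59 -1.091 -0.712
vertex 2.305 -1.349 -0.348
vertex 2.501 -0.859 -0.392
endloop
endfacet
facet normal 0.782 0.587 -0.208
outer loop
vertex 2.59 -1.091 -0.712
vertex 2.501 -0.859 -0.392
vertex 3.275 -1.691 0.168
endloop
endfacet
facet normal -0.843 0.297 -0.449
outer loop
vertex 2.501 -0.859 -0.392
vertex 2.305 -1.349 -0.348
vertex 2.297 -0.914 -0.045
endloop
endfacet
facet normal 0.508 0.753 0.418
outer loop
vertex 2.501 -0.859 -0.392
vertex 2.297 -0.914 -0.045
vertex 3.275 -1.691 0.168
endloop
endfacet
facet normal -0.844 0.296 -0.448
outer loop
vertex 2.297 -0.914 -0.045
vertex 2.305 -1.349 -0.348
vertex 2.098 -1.225 0.124
endloop
endfacet
facet normal 0.128 0.409 0.904
outer loop
vertex 2.297 -0.914 -0.045
vertex 2.098 -1.225 0.124
vertex 3.275 -1.691 0.168
endloop
endfacet
facet normal -0.843 0.298 -0.448
outer loop
vertex 2.098 -1.225 0.124
vertex 2.305 -1.349 -0.348
vertex 2.02 -1.608 0.016
endloop
endfacet
facet normal -0.132 -0.244 0.961
outer loop
vertex 2.098 -1.225 0.124
vertex 2.02 -1.608 0.016
vertex 3.275 -1.691 0.168
endloop
endfacet
facet normal -0.843 0.296 -0.449
outer loop
vertex 2.02 -1.608 0.016
vertex 2.305 -1.349 -0.348
vertex 2.109 -1.84 -0.304
endloop
endfacet
facet normal -0.122 -0.819 0.560
outer loop
vertex 2.02 -1.608 0.016
vertex 2.109 -1.84 -0.304
vertex 3.275 -1.691 0.168
endloop
endfacet
facet normal -0.843 0.297 -0.448
outer loop
vertex 2.109 -1.84 -0.304
vertex 2.305 -1.349 -0.348
vertex 2.313 -1.784 -0.651
endloop
endfacet
facet normal 0.154 -0.986 -0.069
outer loop
vertex 2.109 -1.84 -0.304
vertex 2.313 -1.784 -0.651
vertex 3.275 -1.691 0.168
endloop
endfacet
facet normal -0.843 0.297 -0.448
outer loop
vertex 2.313 -1.784 -0.651
vertex 2.305 -1.349 -0.348
vertex 2.512 -1.474 -0.82
endloop
endfacet
facet normal 0.532 -0.642 -0.552
outer loop
vertex 2.313 -1.784 -0.651
vertex 2.512 -1.474 -0.82
vertex 3.275 -1.691 0.168
endloop
endfacet
facet normal -0.843 0.298 -0.448
outer loop
vertex 2.512 -1.474 -0.82
vertex 2.305 -1.349 -0.348
vertex 2.59 -1.091 -0.712
endloop
endfacet
facet normal 0.793 0.011 -0.610
outer loop
vertex 2.512 -1.474 -0.82
vertex 2.59 -1.091 -0.712
vertex 3.275 -1.691 0.168
endloop
endfacet

endsolid


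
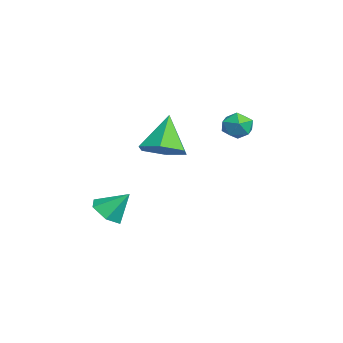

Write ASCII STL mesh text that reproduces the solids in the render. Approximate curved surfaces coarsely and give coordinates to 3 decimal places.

solid 
facet normal 0.479 -0.187 -0.858
outer loop
vertex 0.544 -0.74 2.862
vertex -0.102 -1.491 2.665
vertex -0.305 -0.554 2.348
endloop
endfacet
facet normal 0.022 0.951 0.308
outer loop
vertex 0.544 -0.74 2.862
vertex -0.305 -0.554 2.348
vertex -0.978 -1.149 4.235
endloop
endfacet
facet normal 0.479 -0.187 -0.858
outer loop
vertex -0.305 -0.554 2.348
vertex -0.102 -1.491 2.665
vertex -0.951 -1.305 2.151
endloop
endfacet
facet normal -0.749 0.660 -0.059
outer loop
vertex -0.305 -0.554 2.348
vertex -0.951 -1.305 2.151
vertex -0.978 -1.149 4.235
endloop
endfacet
facet normal 0.478 -0.187 -0.858
outer loop
vertex -0.951 -1.305 2.151
vertex -0.102 -1.491 2.665
vertex -0.749 -2.242 2.468
endloop
endfacet
facet normal -0.978 -0.210 0.003
outer loop
vertex -0.951 -1.305 2.151
vertex -0.749 -2.242 2.468
vertex -0.978 -1.149 4.235
endloop
endfacet
facet normal 0.478 -0.187 -0.858
outer loop
vertex -0.749 -2.242 2.468
vertex -0.102 -1.491 2.665
vertex 0.101 -2.428 2.982
endloop
endfacet
facet normal -0.434 -0.790 0.432
outer loop
vertex -0.749 -2.242 2.468
vertex 0.101 -2.428 2.982
vertex -0.978 -1.149 4.235
endloop
endfacet
facet normal 0.478 -0.187 -0.858
outer loop
vertex 0.101 -2.428 2.982
vertex -0.102 -1.491 2.665
vertex 0.747 -1.678 3.179
endloop
endfacet
facet normal 0.336 -0.499 0.799
outer loop
vertex 0.101 -2.428 2.982
vertex 0.747 -1.678 3.179
vertex -0.978 -1.149 4.235
endloop
endfacet
facet normal 0.478 -0.186 -0.858
outer loop
vertex 0.747 -1.678 3.179
vertex -0.102 -1.491 2.665
vertex 0.544 -0.74 2.862
endloop
endfacet
facet normal 0.565 0.371 0.737
outer loop
vertex 0.747 -1.678 3.179
vertex 0.544 -0.74 2.862
vertex -0.978 -1.149 4.235
endloop
endfacet
facet normal -0.155 -0.653 -0.741
outer loop
vertex -1.742 -3.024 -1.814
vertex -2.165 -3.514 -1.294
vertex -2.562 -2.927 -1.728
endloop
endfacet
facet normal 0.089 0.967 -0.239
outer loop
vertex -1.742 -3.024 -1.814
vertex -2.562 -2.927 -1.728
vertex -1.955 -2.626 -0.286
endloop
endfacet
facet normal -0.155 -0.653 -0.741
outer loop
vertex -2.562 -2.927 -1.728
vertex -2.165 -3.514 -1.294
vertex -2.985 -3.417 -1.208
endloop
endfacet
facet normal -0.676 0.725 0.133
outer loop
vertex -2.562 -2.927 -1.728
vertex -2.985 -3.417 -1.208
vertex -1.955 -2.626 -0.286
endloop
endfacet
facet normal -0.155 -0.652 -0.742
outer loop
vertex -2.985 -3.417 -1.208
vertex -2.165 -3.514 -1.294
vertex -2.589 -4.004 -0.775
endloop
endfacet
facet normal -0.692 0.063 0.719
outer loop
vertex -2.985 -3.417 -1.208
vertex -2.589 -4.004 -0.775
vertex -1.955 -2.626 -0.286
endloop
endfacet
facet normal -0.154 -0.652 -0.742
outer loop
vertex -2.589 -4.004 -0.775
vertex -2.165 -3.514 -1.294
vertex -1.769 -4.1 -0.861
endloop
endfacet
facet normal 0.056 -0.357 0.933
outer loop
vertex -2.589 -4.004 -0.775
vertex -1.769 -4.1 -0.861
vertex -1.955 -2.626 -0.286
endloop
endfacet
facet normal -0.154 -0.652 -0.742
outer loop
vertex -1.769 -4.1 -0.861
vertex -2.165 -3.514 -1.294
vertex -1.345 -3.61 -1.38
endloop
endfacet
facet normal 0.820 -0.115 0.561
outer loop
vertex -1.769 -4.1 -0.861
vertex -1.345 -3.61 -1.38
vertex -1.955 -2.626 -0.286
endloop
endfacet
facet normal -0.154 -0.653 -0.741
outer loop
vertex -1.345 -3.61 -1.38
vertex -2.165 -3.514 -1.294
vertex -1.742 -3.024 -1.814
endloop
endfacet
facet normal 0.836 0.547 -0.026
outer loop
vertex -1.345 -3.61 -1.38
vertex -1.742 -3.024 -1.814
vertex -1.955 -2.626 -0.286
endloop
endfacet
facet normal -0.160 0.551 0.819
outer loop
vertex -4.017 2.225 3.107
vertex -3.494 1.824 3.479
vertex -3.294 2.447 3.099
endloop
endfacet
facet normal -0.283 0.931 0.228
outer loop
vertex -4.017 2.225 3.107
vertex -3.294 2.447 3.099
vertex -3.706 2.477 2.465
endloop
endfacet
facet normal -0.789 0.596 -0.148
outer loop
vertex -4.017 2.225 3.107
vertex -3.706 2.477 2.465
vertex -4.161 1.872 2.453
endloop
endfacet
facet normal -0.978 0.009 0.210
outer loop
vertex -4.017 2.225 3.107
vertex -4.161 1.872 2.453
vertex -4.03 1.468 3.08
endloop
endfacet
facet normal -0.589 -0.019 0.808
outer loop
vertex -4.017 2.225 3.107
vertex -4.03 1.468 3.08
vertex -3.494 1.824 3.479
endloop
endfacet
facet normal 0.315 0.936 -0.160
outer loop
vertex -3.706 2.477 2.465
vertex -3.294 2.447 3.099
vertex -2.99 2.232 2.44
endloop
endfacet
facet normal 0.514 0.320 0.796
outer loop
vertex -3.294 2.447 3.099
vertex -3.494 1.824 3.479
vertex -2.859 1.828 3.067
endloop
endfacet
facet normal -0.179 -0.602 0.778
outer loop
vertex -3.494 1.824 3.479
vertex -4.03 1.468 3.08
vertex -3.314 1.223 3.055
endloop
endfacet
facet normal -0.808 -0.558 -0.191
outer loop
vertex -4.03 1.468 3.08
vertex -4.161 1.872 2.453
vertex -3.726 1.253 2.421
endloop
endfacet
facet normal -0.502 0.393 -0.770
outer loop
vertex -4.161 1.872 2.453
vertex -3.706 2.477 2.465
vertex -3.526 1.876 2.041
endloop
endfacet
facet normal 0.978 -0.009 -0.210
outer loop
vertex -3.003 1.475 2.413
vertex -2.99 2.232 2.44
vertex -2.859 1.828 3.067
endloop
endfacet
facet normal 0.789 -0.596 0.148
outer loop
vertex -3.003 1.475 2.413
vertex -2.859 1.828 3.067
vertex -3.314 1.223 3.055
endloop
endfacet
facet normal 0.283 -0.931 -0.228
outer loop
vertex -3.003 1.475 2.413
vertex -3.314 1.223 3.055
vertex -3.726 1.253 2.421
endloop
endfacet
facet normal 0.160 -0.551 -0.819
outer loop
vertex -3.003 1.475 2.413
vertex -3.726 1.253 2.421
vertex -3.526 1.876 2.041
endloop
endfacet
facet normal 0.589 0.019 -0.808
outer loop
vertex -3.003 1.475 2.413
vertex -3.526 1.876 2.041
vertex -2.99 2.232 2.44
endloop
endfacet
facet normal 0.808 0.558 0.191
outer loop
vertex -2.859 1.828 3.067
vertex -2.99 2.232 2.44
vertex -3.294 2.447 3.099
endloop
endfacet
facet normal 0.502 -0.393 0.770
outer loop
vertex -3.314 1.223 3.055
vertex -2.859 1.828 3.067
vertex -3.494 1.824 3.479
endloop
endfacet
facet normal -0.315 -0.936 0.160
outer loop
vertex -3.726 1.253 2.421
vertex -3.314 1.223 3.055
vertex -4.03 1.468 3.08
endloop
endfacet
facet normal -0.514 -0.320 -0.796
outer loop
vertex -3.526 1.876 2.041
vertex -3.726 1.253 2.421
vertex -4.161 1.872 2.453
endloop
endfacet
facet normal 0.179 0.602 -0.778
outer loop
vertex -2.99 2.232 2.44
vertex -3.526 1.876 2.041
vertex -3.706 2.477 2.465
endloop
endfacet

endsolid
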